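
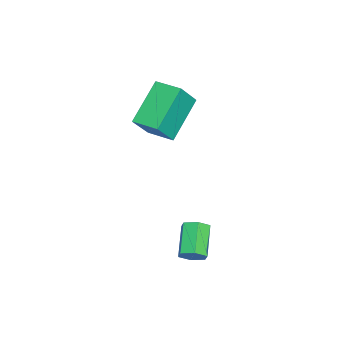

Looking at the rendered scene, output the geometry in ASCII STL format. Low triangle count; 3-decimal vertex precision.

solid 
facet normal -0.507 0.286 -0.813
outer loop
vertex -4.208 -0.267 3.481
vertex -3.768 0.864 3.604
vertex -2.548 -0.778 2.265
endloop
endfacet
facet normal -0.360 -0.927 -0.102
outer loop
vertex -1.792 -1.204 3.476
vertex -4.208 -0.267 3.481
vertex -2.548 -0.778 2.265
endloop
endfacet
facet normal -0.508 0.286 -0.813
outer loop
vertex -2.548 -0.778 2.265
vertex -3.768 0.864 3.604
vertex -2.109 0.353 2.388
endloop
endfacet
facet normal 0.783 -0.241 -0.574
outer loop
vertex -2.109 0.353 2.388
vertex -1.792 -1.204 3.476
vertex -2.548 -0.778 2.265
endloop
endfacet
facet normal -0.783 0.242 0.574
outer loop
vertex -4.208 -0.267 3.481
vertex -3.012 0.438 4.815
vertex -3.768 0.864 3.604
endloop
endfacet
facet normal -0.360 -0.927 -0.101
outer loop
vertex -3.451 -0.693 4.692
vertex -4.208 -0.267 3.481
vertex -1.792 -1.204 3.476
endloop
endfacet
facet normal -0.782 0.241 0.574
outer loop
vertex -3.451 -0.693 4.692
vertex -3.012 0.438 4.815
vertex -4.208 -0.267 3.481
endloop
endfacet
facet normal 0.360 0.927 0.101
outer loop
vertex -3.768 0.864 3.604
vertex -3.012 0.438 4.815
vertex -2.109 0.353 2.388
endloop
endfacet
facet normal 0.782 -0.242 -0.574
outer loop
vertex -1.352 -0.073 3.599
vertex -1.792 -1.204 3.476
vertex -2.109 0.353 2.388
endloop
endfacet
facet normal 0.360 0.928 0.101
outer loop
vertex -2.109 0.353 2.388
vertex -3.012 0.438 4.815
vertex -1.352 -0.073 3.599
endloop
endfacet
facet normal 0.508 -0.286 0.813
outer loop
vertex -1.352 -0.073 3.599
vertex -3.451 -0.693 4.692
vertex -1.792 -1.204 3.476
endloop
endfacet
facet normal 0.508 -0.285 0.813
outer loop
vertex -3.012 0.438 4.815
vertex -3.451 -0.693 4.692
vertex -1.352 -0.073 3.599
endloop
endfacet
facet normal 0.863 0.128 -0.489
outer loop
vertex 2.222 2.268 -0.224
vertex 1.957 2.121 -0.73
vertex 1.971 2.685 -0.558
endloop
endfacet
facet normal 0.274 0.696 0.663
outer loop
vertex 2.222 2.268 -0.224
vertex 1.971 2.685 -0.558
vertex 0.989 2.087 0.476
endloop
endfacet
facet normal 0.274 0.696 0.663
outer loop
vertex 0.989 2.087 0.476
vertex 1.971 2.685 -0.558
vertex 0.738 2.504 0.142
endloop
endfacet
facet normal -0.862 -0.126 0.490
outer loop
vertex 0.989 2.087 0.476
vertex 0.738 2.504 0.142
vertex 0.723 1.939 -0.03
endloop
endfacet
facet normal 0.863 0.128 -0.489
outer loop
vertex 1.971 2.685 -0.558
vertex 1.957 2.121 -0.73
vertex 1.706 2.537 -1.064
endloop
endfacet
facet normal -0.231 0.960 -0.159
outer loop
vertex 1.971 2.685 -0.558
vertex 1.706 2.537 -1.064
vertex 0.738 2.504 0.142
endloop
endfacet
facet normal -0.231 0.960 -0.159
outer loop
vertex 0.738 2.504 0.142
vertex 1.706 2.537 -1.064
vertex 0.472 2.356 -0.364
endloop
endfacet
facet normal -0.862 -0.126 0.490
outer loop
vertex 0.738 2.504 0.142
vertex 0.472 2.356 -0.364
vertex 0.723 1.939 -0.03
endloop
endfacet
facet normal 0.862 0.127 -0.490
outer loop
vertex 1.706 2.537 -1.064
vertex 1.957 2.121 -0.73
vertex 1.691 1.973 -1.236
endloop
endfacet
facet normal -0.505 0.264 -0.822
outer loop
vertex 1.706 2.537 -1.064
vertex 1.691 1.973 -1.236
vertex 0.472 2.356 -0.364
endloop
endfacet
facet normal -0.505 0.263 -0.822
outer loop
vertex 0.472 2.356 -0.364
vertex 1.691 1.973 -1.236
vertex 0.458 1.792 -0.536
endloop
endfacet
facet normal -0.863 -0.128 0.489
outer loop
vertex 0.472 2.356 -0.364
vertex 0.458 1.792 -0.536
vertex 0.723 1.939 -0.03
endloop
endfacet
facet normal 0.862 0.126 -0.490
outer loop
vertex 1.691 1.973 -1.236
vertex 1.957 2.121 -0.73
vertex 1.942 1.556 -0.902
endloop
endfacet
facet normal -0.274 -0.696 -0.663
outer loop
vertex 1.691 1.973 -1.236
vertex 1.942 1.556 -0.902
vertex 0.458 1.792 -0.536
endloop
endfacet
facet normal -0.274 -0.696 -0.663
outer loop
vertex 0.458 1.792 -0.536
vertex 1.942 1.556 -0.902
vertex 0.709 1.375 -0.202
endloop
endfacet
facet normal -0.863 -0.128 0.489
outer loop
vertex 0.458 1.792 -0.536
vertex 0.709 1.375 -0.202
vertex 0.723 1.939 -0.03
endloop
endfacet
facet normal 0.862 0.126 -0.490
outer loop
vertex 1.942 1.556 -0.902
vertex 1.957 2.121 -0.73
vertex 2.208 1.704 -0.396
endloop
endfacet
facet normal 0.231 -0.960 0.159
outer loop
vertex 1.942 1.556 -0.902
vertex 2.208 1.704 -0.396
vertex 0.709 1.375 -0.202
endloop
endfacet
facet normal 0.231 -0.960 0.160
outer loop
vertex 0.709 1.375 -0.202
vertex 2.208 1.704 -0.396
vertex 0.974 1.523 0.304
endloop
endfacet
facet normal -0.863 -0.128 0.489
outer loop
vertex 0.709 1.375 -0.202
vertex 0.974 1.523 0.304
vertex 0.723 1.939 -0.03
endloop
endfacet
facet normal 0.863 0.128 -0.489
outer loop
vertex 2.208 1.704 -0.396
vertex 1.957 2.121 -0.73
vertex 2.222 2.268 -0.224
endloop
endfacet
facet normal 0.505 -0.263 0.822
outer loop
vertex 2.208 1.704 -0.396
vertex 2.222 2.268 -0.224
vertex 0.974 1.523 0.304
endloop
endfacet
facet normal 0.505 -0.264 0.822
outer loop
vertex 0.974 1.523 0.304
vertex 2.222 2.268 -0.224
vertex 0.989 2.087 0.476
endloop
endfacet
facet normal -0.862 -0.127 0.490
outer loop
vertex 0.974 1.523 0.304
vertex 0.989 2.087 0.476
vertex 0.723 1.939 -0.03
endloop
endfacet

endsolid


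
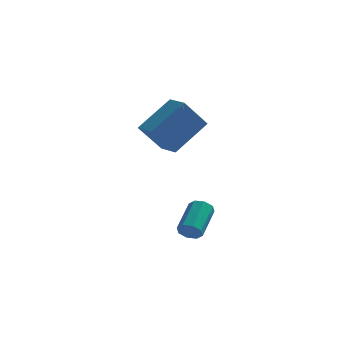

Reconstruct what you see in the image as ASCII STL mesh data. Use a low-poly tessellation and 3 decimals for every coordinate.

solid 
facet normal -0.193 -0.850 -0.491
outer loop
vertex 1.598 -1.905 -3.298
vertex 1.337 -2.107 -2.846
vertex 1.18 -1.812 -3.295
endloop
endfacet
facet normal 0.101 0.482 -0.870
outer loop
vertex 1.598 -1.905 -3.298
vertex 1.18 -1.812 -3.295
vertex 1.924 -0.47 -2.466
endloop
endfacet
facet normal 0.101 0.482 -0.870
outer loop
vertex 1.924 -0.47 -2.466
vertex 1.18 -1.812 -3.295
vertex 1.506 -0.377 -2.463
endloop
endfacet
facet normal 0.192 0.849 0.492
outer loop
vertex 1.924 -0.47 -2.466
vertex 1.506 -0.377 -2.463
vertex 1.663 -0.673 -2.014
endloop
endfacet
facet normal -0.194 -0.850 -0.490
outer loop
vertex 1.18 -1.812 -3.295
vertex 1.337 -2.107 -2.846
vertex 0.854 -1.891 -3.029
endloop
endfacet
facet normal -0.618 0.495 -0.611
outer loop
vertex 1.18 -1.812 -3.295
vertex 0.854 -1.891 -3.029
vertex 1.506 -0.377 -2.463
endloop
endfacet
facet normal -0.619 0.495 -0.610
outer loop
vertex 1.506 -0.377 -2.463
vertex 0.854 -1.891 -3.029
vertex 1.18 -0.457 -2.197
endloop
endfacet
facet normal 0.193 0.849 0.492
outer loop
vertex 1.506 -0.377 -2.463
vertex 1.18 -0.457 -2.197
vertex 1.663 -0.673 -2.014
endloop
endfacet
facet normal -0.192 -0.848 -0.493
outer loop
vertex 0.854 -1.891 -3.029
vertex 1.337 -2.107 -2.846
vertex 0.81 -2.098 -2.656
endloop
endfacet
facet normal -0.976 0.218 0.006
outer loop
vertex 0.854 -1.891 -3.029
vertex 0.81 -2.098 -2.656
vertex 1.18 -0.457 -2.197
endloop
endfacet
facet normal -0.976 0.218 0.006
outer loop
vertex 1.18 -0.457 -2.197
vertex 0.81 -2.098 -2.656
vertex 1.136 -0.663 -1.824
endloop
endfacet
facet normal 0.193 0.849 0.492
outer loop
vertex 1.18 -0.457 -2.197
vertex 1.136 -0.663 -1.824
vertex 1.663 -0.673 -2.014
endloop
endfacet
facet normal -0.192 -0.849 -0.492
outer loop
vertex 0.81 -2.098 -2.656
vertex 1.337 -2.107 -2.846
vertex 1.076 -2.31 -2.394
endloop
endfacet
facet normal -0.761 -0.187 0.621
outer loop
vertex 0.81 -2.098 -2.656
vertex 1.076 -2.31 -2.394
vertex 1.136 -0.663 -1.824
endloop
endfacet
facet normal -0.761 -0.187 0.621
outer loop
vertex 1.136 -0.663 -1.824
vertex 1.076 -2.31 -2.394
vertex 1.402 -0.875 -1.562
endloop
endfacet
facet normal 0.193 0.849 0.491
outer loop
vertex 1.136 -0.663 -1.824
vertex 1.402 -0.875 -1.562
vertex 1.663 -0.673 -2.014
endloop
endfacet
facet normal -0.192 -0.849 -0.492
outer loop
vertex 1.076 -2.31 -2.394
vertex 1.337 -2.107 -2.846
vertex 1.494 -2.403 -2.397
endloop
endfacet
facet normal -0.101 -0.482 0.870
outer loop
vertex 1.076 -2.31 -2.394
vertex 1.494 -2.403 -2.397
vertex 1.402 -0.875 -1.562
endloop
endfacet
facet normal -0.101 -0.482 0.870
outer loop
vertex 1.402 -0.875 -1.562
vertex 1.494 -2.403 -2.397
vertex 1.82 -0.968 -1.565
endloop
endfacet
facet normal 0.193 0.850 0.491
outer loop
vertex 1.402 -0.875 -1.562
vertex 1.82 -0.968 -1.565
vertex 1.663 -0.673 -2.014
endloop
endfacet
facet normal -0.193 -0.849 -0.492
outer loop
vertex 1.494 -2.403 -2.397
vertex 1.337 -2.107 -2.846
vertex 1.82 -2.323 -2.663
endloop
endfacet
facet normal 0.619 -0.494 0.610
outer loop
vertex 1.494 -2.403 -2.397
vertex 1.82 -2.323 -2.663
vertex 1.82 -0.968 -1.565
endloop
endfacet
facet normal 0.618 -0.495 0.611
outer loop
vertex 1.82 -0.968 -1.565
vertex 1.82 -2.323 -2.663
vertex 2.146 -0.889 -1.831
endloop
endfacet
facet normal 0.194 0.850 0.490
outer loop
vertex 1.82 -0.968 -1.565
vertex 2.146 -0.889 -1.831
vertex 1.663 -0.673 -2.014
endloop
endfacet
facet normal -0.193 -0.849 -0.492
outer loop
vertex 1.82 -2.323 -2.663
vertex 1.337 -2.107 -2.846
vertex 1.864 -2.117 -3.036
endloop
endfacet
facet normal 0.976 -0.219 -0.006
outer loop
vertex 1.82 -2.323 -2.663
vertex 1.864 -2.117 -3.036
vertex 2.146 -0.889 -1.831
endloop
endfacet
facet normal 0.976 -0.218 -0.006
outer loop
vertex 2.146 -0.889 -1.831
vertex 1.864 -2.117 -3.036
vertex 2.19 -0.682 -2.204
endloop
endfacet
facet normal 0.192 0.848 0.493
outer loop
vertex 2.146 -0.889 -1.831
vertex 2.19 -0.682 -2.204
vertex 1.663 -0.673 -2.014
endloop
endfacet
facet normal -0.193 -0.849 -0.491
outer loop
vertex 1.864 -2.117 -3.036
vertex 1.337 -2.107 -2.846
vertex 1.598 -1.905 -3.298
endloop
endfacet
facet normal 0.761 0.187 -0.621
outer loop
vertex 1.864 -2.117 -3.036
vertex 1.598 -1.905 -3.298
vertex 2.19 -0.682 -2.204
endloop
endfacet
facet normal 0.761 0.187 -0.621
outer loop
vertex 2.19 -0.682 -2.204
vertex 1.598 -1.905 -3.298
vertex 1.924 -0.47 -2.466
endloop
endfacet
facet normal 0.192 0.849 0.492
outer loop
vertex 2.19 -0.682 -2.204
vertex 1.924 -0.47 -2.466
vertex 1.663 -0.673 -2.014
endloop
endfacet
facet normal -0.627 0.774 -0.084
outer loop
vertex 0.152 0.963 3.506
vertex 1.049 1.547 2.185
vertex -1.045 -0.148 2.202
endloop
endfacet
facet normal -0.528 -0.343 0.777
outer loop
vertex -0.349 -1.007 2.295
vertex 0.152 0.963 3.506
vertex -1.045 -0.148 2.202
endloop
endfacet
facet normal -0.627 0.774 -0.084
outer loop
vertex -1.045 -0.148 2.202
vertex 1.049 1.547 2.185
vertex -0.148 0.436 0.881
endloop
endfacet
facet normal -0.573 -0.532 -0.624
outer loop
vertex -0.148 0.436 0.881
vertex -0.349 -1.007 2.295
vertex -1.045 -0.148 2.202
endloop
endfacet
facet normal 0.573 0.532 0.624
outer loop
vertex 0.152 0.963 3.506
vertex 1.745 0.688 2.278
vertex 1.049 1.547 2.185
endloop
endfacet
facet normal -0.528 -0.343 0.777
outer loop
vertex 0.848 0.104 3.599
vertex 0.152 0.963 3.506
vertex -0.349 -1.007 2.295
endloop
endfacet
facet normal 0.573 0.532 0.624
outer loop
vertex 0.848 0.104 3.599
vertex 1.745 0.688 2.278
vertex 0.152 0.963 3.506
endloop
endfacet
facet normal 0.528 0.343 -0.777
outer loop
vertex 1.049 1.547 2.185
vertex 1.745 0.688 2.278
vertex -0.148 0.436 0.881
endloop
endfacet
facet normal -0.573 -0.532 -0.624
outer loop
vertex 0.548 -0.423 0.974
vertex -0.349 -1.007 2.295
vertex -0.148 0.436 0.881
endloop
endfacet
facet normal 0.528 0.343 -0.777
outer loop
vertex -0.148 0.436 0.881
vertex 1.745 0.688 2.278
vertex 0.548 -0.423 0.974
endloop
endfacet
facet normal 0.627 -0.774 0.084
outer loop
vertex 0.548 -0.423 0.974
vertex 0.848 0.104 3.599
vertex -0.349 -1.007 2.295
endloop
endfacet
facet normal 0.627 -0.774 0.084
outer loop
vertex 1.745 0.688 2.278
vertex 0.848 0.104 3.599
vertex 0.548 -0.423 0.974
endloop
endfacet

endsolid


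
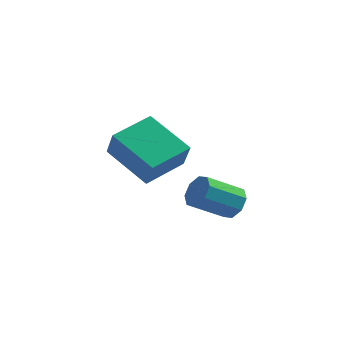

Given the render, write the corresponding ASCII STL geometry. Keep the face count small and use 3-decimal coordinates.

solid 
facet normal 0.689 0.494 -0.530
outer loop
vertex 4.172 0.522 -1.9
vertex 3.847 0.966 -1.909
vertex 4.24 0.778 -1.573
endloop
endfacet
facet normal 0.707 -0.621 0.339
outer loop
vertex 4.172 0.522 -1.9
vertex 4.24 0.778 -1.573
vertex 3.318 -0.09 -1.242
endloop
endfacet
facet normal 0.707 -0.621 0.339
outer loop
vertex 3.318 -0.09 -1.242
vertex 4.24 0.778 -1.573
vertex 3.386 0.166 -0.915
endloop
endfacet
facet normal -0.689 -0.494 0.530
outer loop
vertex 3.318 -0.09 -1.242
vertex 3.386 0.166 -0.915
vertex 2.993 0.354 -1.251
endloop
endfacet
facet normal 0.690 0.492 -0.531
outer loop
vertex 4.24 0.778 -1.573
vertex 3.847 0.966 -1.909
vertex 4.078 1.145 -1.443
endloop
endfacet
facet normal 0.614 -0.008 0.789
outer loop
vertex 4.24 0.778 -1.573
vertex 4.078 1.145 -1.443
vertex 3.386 0.166 -0.915
endloop
endfacet
facet normal 0.614 -0.008 0.789
outer loop
vertex 3.386 0.166 -0.915
vertex 4.078 1.145 -1.443
vertex 3.224 0.532 -0.785
endloop
endfacet
facet normal -0.689 -0.493 0.530
outer loop
vertex 3.386 0.166 -0.915
vertex 3.224 0.532 -0.785
vertex 2.993 0.354 -1.251
endloop
endfacet
facet normal 0.689 0.493 -0.531
outer loop
vertex 4.078 1.145 -1.443
vertex 3.847 0.966 -1.909
vertex 3.781 1.406 -1.586
endloop
endfacet
facet normal 0.161 0.609 0.777
outer loop
vertex 4.078 1.145 -1.443
vertex 3.781 1.406 -1.586
vertex 3.224 0.532 -0.785
endloop
endfacet
facet normal 0.163 0.608 0.777
outer loop
vertex 3.224 0.532 -0.785
vertex 3.781 1.406 -1.586
vertex 2.927 0.794 -0.928
endloop
endfacet
facet normal -0.690 -0.493 0.530
outer loop
vertex 3.224 0.532 -0.785
vertex 2.927 0.794 -0.928
vertex 2.993 0.354 -1.251
endloop
endfacet
facet normal 0.689 0.493 -0.531
outer loop
vertex 3.781 1.406 -1.586
vertex 3.847 0.966 -1.909
vertex 3.522 1.41 -1.918
endloop
endfacet
facet normal -0.384 0.870 0.310
outer loop
vertex 3.781 1.406 -1.586
vertex 3.522 1.41 -1.918
vertex 2.927 0.794 -0.928
endloop
endfacet
facet normal -0.384 0.870 0.310
outer loop
vertex 2.927 0.794 -0.928
vertex 3.522 1.41 -1.918
vertex 2.668 0.798 -1.26
endloop
endfacet
facet normal -0.689 -0.493 0.531
outer loop
vertex 2.927 0.794 -0.928
vertex 2.668 0.798 -1.26
vertex 2.993 0.354 -1.251
endloop
endfacet
facet normal 0.689 0.494 -0.530
outer loop
vertex 3.522 1.41 -1.918
vertex 3.847 0.966 -1.909
vertex 3.454 1.154 -2.245
endloop
endfacet
facet normal -0.707 0.621 -0.339
outer loop
vertex 3.522 1.41 -1.918
vertex 3.454 1.154 -2.245
vertex 2.668 0.798 -1.26
endloop
endfacet
facet normal -0.707 0.621 -0.339
outer loop
vertex 2.668 0.798 -1.26
vertex 3.454 1.154 -2.245
vertex 2.6 0.542 -1.587
endloop
endfacet
facet normal -0.689 -0.494 0.530
outer loop
vertex 2.668 0.798 -1.26
vertex 2.6 0.542 -1.587
vertex 2.993 0.354 -1.251
endloop
endfacet
facet normal 0.689 0.493 -0.530
outer loop
vertex 3.454 1.154 -2.245
vertex 3.847 0.966 -1.909
vertex 3.616 0.788 -2.375
endloop
endfacet
facet normal -0.614 0.008 -0.789
outer loop
vertex 3.454 1.154 -2.245
vertex 3.616 0.788 -2.375
vertex 2.6 0.542 -1.587
endloop
endfacet
facet normal -0.614 0.008 -0.789
outer loop
vertex 2.6 0.542 -1.587
vertex 3.616 0.788 -2.375
vertex 2.762 0.175 -1.717
endloop
endfacet
facet normal -0.690 -0.492 0.531
outer loop
vertex 2.6 0.542 -1.587
vertex 2.762 0.175 -1.717
vertex 2.993 0.354 -1.251
endloop
endfacet
facet normal 0.690 0.493 -0.530
outer loop
vertex 3.616 0.788 -2.375
vertex 3.847 0.966 -1.909
vertex 3.913 0.526 -2.232
endloop
endfacet
facet normal -0.162 -0.608 -0.777
outer loop
vertex 3.616 0.788 -2.375
vertex 3.913 0.526 -2.232
vertex 2.762 0.175 -1.717
endloop
endfacet
facet normal -0.162 -0.609 -0.776
outer loop
vertex 2.762 0.175 -1.717
vertex 3.913 0.526 -2.232
vertex 3.059 -0.086 -1.574
endloop
endfacet
facet normal -0.689 -0.493 0.531
outer loop
vertex 2.762 0.175 -1.717
vertex 3.059 -0.086 -1.574
vertex 2.993 0.354 -1.251
endloop
endfacet
facet normal 0.689 0.493 -0.531
outer loop
vertex 3.913 0.526 -2.232
vertex 3.847 0.966 -1.909
vertex 4.172 0.522 -1.9
endloop
endfacet
facet normal 0.384 -0.870 -0.310
outer loop
vertex 3.913 0.526 -2.232
vertex 4.172 0.522 -1.9
vertex 3.059 -0.086 -1.574
endloop
endfacet
facet normal 0.384 -0.870 -0.310
outer loop
vertex 3.059 -0.086 -1.574
vertex 4.172 0.522 -1.9
vertex 3.318 -0.09 -1.242
endloop
endfacet
facet normal -0.689 -0.493 0.531
outer loop
vertex 3.059 -0.086 -1.574
vertex 3.318 -0.09 -1.242
vertex 2.993 0.354 -1.251
endloop
endfacet
facet normal -0.308 0.420 -0.854
outer loop
vertex -0.369 2.962 -1.477
vertex 0.377 4.162 -1.155
vertex 0.983 2.335 -2.273
endloop
endfacet
facet normal -0.515 -0.828 -0.222
outer loop
vertex 1.303 1.898 -1.385
vertex -0.369 2.962 -1.477
vertex 0.983 2.335 -2.273
endloop
endfacet
facet normal -0.308 0.420 -0.854
outer loop
vertex 0.983 2.335 -2.273
vertex 0.377 4.162 -1.155
vertex 1.729 3.536 -1.951
endloop
endfacet
facet normal 0.800 -0.371 -0.471
outer loop
vertex 1.729 3.536 -1.951
vertex 1.303 1.898 -1.385
vertex 0.983 2.335 -2.273
endloop
endfacet
facet normal -0.800 0.371 0.471
outer loop
vertex -0.369 2.962 -1.477
vertex 0.697 3.725 -0.267
vertex 0.377 4.162 -1.155
endloop
endfacet
facet normal -0.515 -0.828 -0.223
outer loop
vertex -0.049 2.524 -0.589
vertex -0.369 2.962 -1.477
vertex 1.303 1.898 -1.385
endloop
endfacet
facet normal -0.800 0.371 0.471
outer loop
vertex -0.049 2.524 -0.589
vertex 0.697 3.725 -0.267
vertex -0.369 2.962 -1.477
endloop
endfacet
facet normal 0.514 0.828 0.222
outer loop
vertex 0.377 4.162 -1.155
vertex 0.697 3.725 -0.267
vertex 1.729 3.536 -1.951
endloop
endfacet
facet normal 0.800 -0.371 -0.471
outer loop
vertex 2.049 3.098 -1.063
vertex 1.303 1.898 -1.385
vertex 1.729 3.536 -1.951
endloop
endfacet
facet normal 0.515 0.828 0.223
outer loop
vertex 1.729 3.536 -1.951
vertex 0.697 3.725 -0.267
vertex 2.049 3.098 -1.063
endloop
endfacet
facet normal 0.308 -0.420 0.854
outer loop
vertex 2.049 3.098 -1.063
vertex -0.049 2.524 -0.589
vertex 1.303 1.898 -1.385
endloop
endfacet
facet normal 0.308 -0.420 0.854
outer loop
vertex 0.697 3.725 -0.267
vertex -0.049 2.524 -0.589
vertex 2.049 3.098 -1.063
endloop
endfacet

endsolid


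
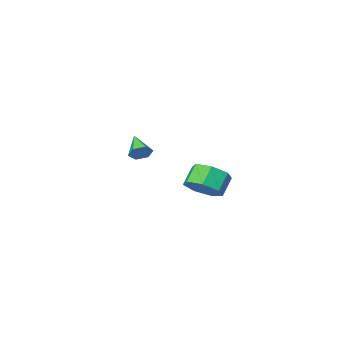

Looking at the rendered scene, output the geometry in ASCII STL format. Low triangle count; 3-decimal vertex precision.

solid 
facet normal 0.203 0.824 -0.529
outer loop
vertex 3.883 -3.293 1.88
vertex 3.276 -3.05 2.025
vertex 3.794 -2.919 2.428
endloop
endfacet
facet normal 0.835 -0.382 0.396
outer loop
vertex 3.883 -3.293 1.88
vertex 3.794 -2.919 2.428
vertex 2.964 -4.31 2.835
endloop
endfacet
facet normal 0.204 0.823 -0.530
outer loop
vertex 3.794 -2.919 2.428
vertex 3.276 -3.05 2.025
vertex 3.187 -2.675 2.573
endloop
endfacet
facet normal 0.274 0.116 0.955
outer loop
vertex 3.794 -2.919 2.428
vertex 3.187 -2.675 2.573
vertex 2.964 -4.31 2.835
endloop
endfacet
facet normal 0.203 0.823 -0.530
outer loop
vertex 3.187 -2.675 2.573
vertex 3.276 -3.05 2.025
vertex 2.668 -2.807 2.169
endloop
endfacet
facet normal -0.633 0.206 0.746
outer loop
vertex 3.187 -2.675 2.573
vertex 2.668 -2.807 2.169
vertex 2.964 -4.31 2.835
endloop
endfacet
facet normal 0.203 0.823 -0.530
outer loop
vertex 2.668 -2.807 2.169
vertex 3.276 -3.05 2.025
vertex 2.757 -3.182 1.621
endloop
endfacet
facet normal -0.979 -0.202 -0.021
outer loop
vertex 2.668 -2.807 2.169
vertex 2.757 -3.182 1.621
vertex 2.964 -4.31 2.835
endloop
endfacet
facet normal 0.203 0.823 -0.530
outer loop
vertex 2.757 -3.182 1.621
vertex 3.276 -3.05 2.025
vertex 3.364 -3.425 1.476
endloop
endfacet
facet normal -0.418 -0.700 -0.579
outer loop
vertex 2.757 -3.182 1.621
vertex 3.364 -3.425 1.476
vertex 2.964 -4.31 2.835
endloop
endfacet
facet normal 0.203 0.823 -0.530
outer loop
vertex 3.364 -3.425 1.476
vertex 3.276 -3.05 2.025
vertex 3.883 -3.293 1.88
endloop
endfacet
facet normal 0.489 -0.790 -0.370
outer loop
vertex 3.364 -3.425 1.476
vertex 3.883 -3.293 1.88
vertex 2.964 -4.31 2.835
endloop
endfacet
facet normal 0.589 0.300 -0.750
outer loop
vertex 3.846 2.248 1.596
vertex 3.228 3.098 1.451
vertex 4.077 2.997 2.077
endloop
endfacet
facet normal 0.768 -0.497 0.404
outer loop
vertex 3.846 2.248 1.596
vertex 4.077 2.997 2.077
vertex 3.11 1.873 2.534
endloop
endfacet
facet normal 0.768 -0.497 0.403
outer loop
vertex 3.11 1.873 2.534
vertex 4.077 2.997 2.077
vertex 3.342 2.622 3.015
endloop
endfacet
facet normal -0.588 -0.300 0.751
outer loop
vertex 3.11 1.873 2.534
vertex 3.342 2.622 3.015
vertex 2.492 2.722 2.389
endloop
endfacet
facet normal 0.589 0.300 -0.750
outer loop
vertex 4.077 2.997 2.077
vertex 3.228 3.098 1.451
vertex 3.67 3.822 2.087
endloop
endfacet
facet normal 0.677 0.326 0.660
outer loop
vertex 4.077 2.997 2.077
vertex 3.67 3.822 2.087
vertex 3.342 2.622 3.015
endloop
endfacet
facet normal 0.676 0.327 0.661
outer loop
vertex 3.342 2.622 3.015
vertex 3.67 3.822 2.087
vertex 2.934 3.446 3.025
endloop
endfacet
facet normal -0.588 -0.300 0.751
outer loop
vertex 3.342 2.622 3.015
vertex 2.934 3.446 3.025
vertex 2.492 2.722 2.389
endloop
endfacet
facet normal 0.588 0.300 -0.751
outer loop
vertex 3.67 3.822 2.087
vertex 3.228 3.098 1.451
vertex 2.929 4.101 1.618
endloop
endfacet
facet normal 0.074 0.904 0.421
outer loop
vertex 3.67 3.822 2.087
vertex 2.929 4.101 1.618
vertex 2.934 3.446 3.025
endloop
endfacet
facet normal 0.075 0.904 0.421
outer loop
vertex 2.934 3.446 3.025
vertex 2.929 4.101 1.618
vertex 2.193 3.726 2.556
endloop
endfacet
facet normal -0.589 -0.300 0.751
outer loop
vertex 2.934 3.446 3.025
vertex 2.193 3.726 2.556
vertex 2.492 2.722 2.389
endloop
endfacet
facet normal 0.589 0.300 -0.750
outer loop
vertex 2.929 4.101 1.618
vertex 3.228 3.098 1.451
vertex 2.414 3.625 1.023
endloop
endfacet
facet normal -0.583 0.801 -0.137
outer loop
vertex 2.929 4.101 1.618
vertex 2.414 3.625 1.023
vertex 2.193 3.726 2.556
endloop
endfacet
facet normal -0.583 0.801 -0.137
outer loop
vertex 2.193 3.726 2.556
vertex 2.414 3.625 1.023
vertex 1.678 3.249 1.961
endloop
endfacet
facet normal -0.589 -0.300 0.750
outer loop
vertex 2.193 3.726 2.556
vertex 1.678 3.249 1.961
vertex 2.492 2.722 2.389
endloop
endfacet
facet normal 0.589 0.299 -0.751
outer loop
vertex 2.414 3.625 1.023
vertex 3.228 3.098 1.451
vertex 2.511 2.752 0.751
endloop
endfacet
facet normal -0.801 0.095 -0.591
outer loop
vertex 2.414 3.625 1.023
vertex 2.511 2.752 0.751
vertex 1.678 3.249 1.961
endloop
endfacet
facet normal -0.802 0.094 -0.590
outer loop
vertex 1.678 3.249 1.961
vertex 2.511 2.752 0.751
vertex 1.776 2.376 1.689
endloop
endfacet
facet normal -0.589 -0.300 0.751
outer loop
vertex 1.678 3.249 1.961
vertex 1.776 2.376 1.689
vertex 2.492 2.722 2.389
endloop
endfacet
facet normal 0.588 0.301 -0.751
outer loop
vertex 2.511 2.752 0.751
vertex 3.228 3.098 1.451
vertex 3.149 2.139 1.005
endloop
endfacet
facet normal -0.417 -0.683 -0.600
outer loop
vertex 2.511 2.752 0.751
vertex 3.149 2.139 1.005
vertex 1.776 2.376 1.689
endloop
endfacet
facet normal -0.417 -0.683 -0.599
outer loop
vertex 1.776 2.376 1.689
vertex 3.149 2.139 1.005
vertex 2.413 1.764 1.944
endloop
endfacet
facet normal -0.589 -0.300 0.751
outer loop
vertex 1.776 2.376 1.689
vertex 2.413 1.764 1.944
vertex 2.492 2.722 2.389
endloop
endfacet
facet normal 0.589 0.300 -0.750
outer loop
vertex 3.149 2.139 1.005
vertex 3.228 3.098 1.451
vertex 3.846 2.248 1.596
endloop
endfacet
facet normal 0.281 -0.947 -0.157
outer loop
vertex 3.149 2.139 1.005
vertex 3.846 2.248 1.596
vertex 2.413 1.764 1.944
endloop
endfacet
facet normal 0.281 -0.947 -0.158
outer loop
vertex 2.413 1.764 1.944
vertex 3.846 2.248 1.596
vertex 3.11 1.873 2.534
endloop
endfacet
facet normal -0.589 -0.300 0.751
outer loop
vertex 2.413 1.764 1.944
vertex 3.11 1.873 2.534
vertex 2.492 2.722 2.389
endloop
endfacet

endsolid


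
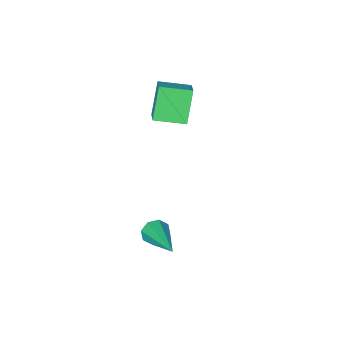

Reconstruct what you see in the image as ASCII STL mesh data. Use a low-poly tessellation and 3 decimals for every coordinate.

solid 
facet normal -0.272 -0.873 -0.406
outer loop
vertex 0.587 0.303 -2.908
vertex 0.424 0.579 -3.392
vertex 0.917 0.338 -3.204
endloop
endfacet
facet normal 0.660 -0.259 0.705
outer loop
vertex 0.587 0.303 -2.908
vertex 0.917 0.338 -3.204
vertex 1.016 2.481 -2.508
endloop
endfacet
facet normal -0.273 -0.873 -0.404
outer loop
vertex 0.917 0.338 -3.204
vertex 0.424 0.579 -3.392
vertex 0.957 0.513 -3.609
endloop
endfacet
facet normal 0.995 -0.068 0.069
outer loop
vertex 0.917 0.338 -3.204
vertex 0.957 0.513 -3.609
vertex 1.016 2.481 -2.508
endloop
endfacet
facet normal -0.273 -0.873 -0.405
outer loop
vertex 0.957 0.513 -3.609
vertex 0.424 0.579 -3.392
vertex 0.686 0.727 -3.888
endloop
endfacet
facet normal 0.787 0.283 -0.548
outer loop
vertex 0.957 0.513 -3.609
vertex 0.686 0.727 -3.888
vertex 1.016 2.481 -2.508
endloop
endfacet
facet normal -0.272 -0.873 -0.404
outer loop
vertex 0.686 0.727 -3.888
vertex 0.424 0.579 -3.392
vertex 0.261 0.854 -3.876
endloop
endfacet
facet normal 0.155 0.593 -0.790
outer loop
vertex 0.686 0.727 -3.888
vertex 0.261 0.854 -3.876
vertex 1.016 2.481 -2.508
endloop
endfacet
facet normal -0.273 -0.873 -0.404
outer loop
vertex 0.261 0.854 -3.876
vertex 0.424 0.579 -3.392
vertex -0.069 0.82 -3.58
endloop
endfacet
facet normal -0.529 0.676 -0.512
outer loop
vertex 0.261 0.854 -3.876
vertex -0.069 0.82 -3.58
vertex 1.016 2.481 -2.508
endloop
endfacet
facet normal -0.271 -0.872 -0.407
outer loop
vertex -0.069 0.82 -3.58
vertex 0.424 0.579 -3.392
vertex -0.11 0.644 -3.175
endloop
endfacet
facet normal -0.865 0.486 0.123
outer loop
vertex -0.069 0.82 -3.58
vertex -0.11 0.644 -3.175
vertex 1.016 2.481 -2.508
endloop
endfacet
facet normal -0.271 -0.873 -0.405
outer loop
vertex -0.11 0.644 -3.175
vertex 0.424 0.579 -3.392
vertex 0.162 0.43 -2.896
endloop
endfacet
facet normal -0.657 0.133 0.742
outer loop
vertex -0.11 0.644 -3.175
vertex 0.162 0.43 -2.896
vertex 1.016 2.481 -2.508
endloop
endfacet
facet normal -0.272 -0.872 -0.406
outer loop
vertex 0.162 0.43 -2.896
vertex 0.424 0.579 -3.392
vertex 0.587 0.303 -2.908
endloop
endfacet
facet normal -0.025 -0.176 0.984
outer loop
vertex 0.162 0.43 -2.896
vertex 0.587 0.303 -2.908
vertex 1.016 2.481 -2.508
endloop
endfacet
facet normal -0.413 -0.312 0.856
outer loop
vertex -1.614 -2.011 2.378
vertex -2.633 -1.231 2.17
vertex -2.069 -2.733 1.895
endloop
endfacet
facet normal 0.783 -0.601 0.160
outer loop
vertex -1.427 -2.249 0.57
vertex -1.614 -2.011 2.378
vertex -2.069 -2.733 1.895
endloop
endfacet
facet normal -0.414 -0.312 0.855
outer loop
vertex -2.069 -2.733 1.895
vertex -2.633 -1.231 2.17
vertex -3.087 -1.952 1.687
endloop
endfacet
facet normal -0.464 -0.736 -0.493
outer loop
vertex -3.087 -1.952 1.687
vertex -1.427 -2.249 0.57
vertex -2.069 -2.733 1.895
endloop
endfacet
facet normal 0.463 0.736 0.493
outer loop
vertex -1.614 -2.011 2.378
vertex -1.991 -0.747 0.845
vertex -2.633 -1.231 2.17
endloop
endfacet
facet normal 0.783 -0.601 0.160
outer loop
vertex -0.973 -1.528 1.053
vertex -1.614 -2.011 2.378
vertex -1.427 -2.249 0.57
endloop
endfacet
facet normal 0.464 0.736 0.493
outer loop
vertex -0.973 -1.528 1.053
vertex -1.991 -0.747 0.845
vertex -1.614 -2.011 2.378
endloop
endfacet
facet normal -0.783 0.601 -0.160
outer loop
vertex -2.633 -1.231 2.17
vertex -1.991 -0.747 0.845
vertex -3.087 -1.952 1.687
endloop
endfacet
facet normal -0.463 -0.737 -0.493
outer loop
vertex -2.446 -1.469 0.362
vertex -1.427 -2.249 0.57
vertex -3.087 -1.952 1.687
endloop
endfacet
facet normal -0.783 0.601 -0.160
outer loop
vertex -3.087 -1.952 1.687
vertex -1.991 -0.747 0.845
vertex -2.446 -1.469 0.362
endloop
endfacet
facet normal 0.414 0.312 -0.855
outer loop
vertex -2.446 -1.469 0.362
vertex -0.973 -1.528 1.053
vertex -1.427 -2.249 0.57
endloop
endfacet
facet normal 0.414 0.312 -0.855
outer loop
vertex -1.991 -0.747 0.845
vertex -0.973 -1.528 1.053
vertex -2.446 -1.469 0.362
endloop
endfacet

endsolid


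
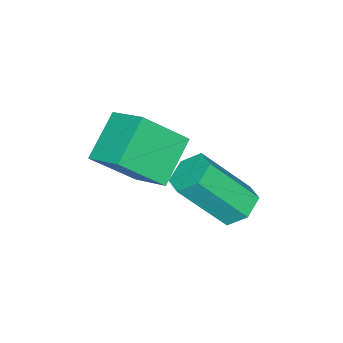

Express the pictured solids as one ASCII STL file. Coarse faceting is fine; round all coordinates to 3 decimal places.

solid 
facet normal -0.383 0.525 -0.760
outer loop
vertex -1.88 1.946 -3.837
vertex -2.365 1.38 -3.984
vertex -2.562 1.934 -3.502
endloop
endfacet
facet normal 0.220 0.851 0.478
outer loop
vertex -1.88 1.946 -3.837
vertex -2.562 1.934 -3.502
vertex -1.05 0.806 -2.188
endloop
endfacet
facet normal 0.218 0.850 0.479
outer loop
vertex -1.05 0.806 -2.188
vertex -2.562 1.934 -3.502
vertex -1.732 0.793 -1.854
endloop
endfacet
facet normal 0.382 -0.526 0.760
outer loop
vertex -1.05 0.806 -2.188
vertex -1.732 0.793 -1.854
vertex -1.535 0.24 -2.336
endloop
endfacet
facet normal -0.383 0.525 -0.760
outer loop
vertex -2.562 1.934 -3.502
vertex -2.365 1.38 -3.984
vertex -3.047 1.368 -3.649
endloop
endfacet
facet normal -0.668 0.411 0.621
outer loop
vertex -2.562 1.934 -3.502
vertex -3.047 1.368 -3.649
vertex -1.732 0.793 -1.854
endloop
endfacet
facet normal -0.668 0.411 0.621
outer loop
vertex -1.732 0.793 -1.854
vertex -3.047 1.368 -3.649
vertex -2.217 0.227 -2.001
endloop
endfacet
facet normal 0.383 -0.526 0.760
outer loop
vertex -1.732 0.793 -1.854
vertex -2.217 0.227 -2.001
vertex -1.535 0.24 -2.336
endloop
endfacet
facet normal -0.382 0.526 -0.760
outer loop
vertex -3.047 1.368 -3.649
vertex -2.365 1.38 -3.984
vertex -2.85 0.814 -4.132
endloop
endfacet
facet normal -0.887 -0.440 0.142
outer loop
vertex -3.047 1.368 -3.649
vertex -2.85 0.814 -4.132
vertex -2.217 0.227 -2.001
endloop
endfacet
facet normal -0.887 -0.440 0.142
outer loop
vertex -2.217 0.227 -2.001
vertex -2.85 0.814 -4.132
vertex -2.02 -0.326 -2.483
endloop
endfacet
facet normal 0.383 -0.526 0.760
outer loop
vertex -2.217 0.227 -2.001
vertex -2.02 -0.326 -2.483
vertex -1.535 0.24 -2.336
endloop
endfacet
facet normal -0.382 0.526 -0.760
outer loop
vertex -2.85 0.814 -4.132
vertex -2.365 1.38 -3.984
vertex -2.168 0.827 -4.466
endloop
endfacet
facet normal -0.218 -0.851 -0.478
outer loop
vertex -2.85 0.814 -4.132
vertex -2.168 0.827 -4.466
vertex -2.02 -0.326 -2.483
endloop
endfacet
facet normal -0.220 -0.850 -0.478
outer loop
vertex -2.02 -0.326 -2.483
vertex -2.168 0.827 -4.466
vertex -1.338 -0.314 -2.818
endloop
endfacet
facet normal 0.383 -0.525 0.760
outer loop
vertex -2.02 -0.326 -2.483
vertex -1.338 -0.314 -2.818
vertex -1.535 0.24 -2.336
endloop
endfacet
facet normal -0.383 0.526 -0.760
outer loop
vertex -2.168 0.827 -4.466
vertex -2.365 1.38 -3.984
vertex -1.683 1.393 -4.319
endloop
endfacet
facet normal 0.668 -0.411 -0.621
outer loop
vertex -2.168 0.827 -4.466
vertex -1.683 1.393 -4.319
vertex -1.338 -0.314 -2.818
endloop
endfacet
facet normal 0.668 -0.411 -0.621
outer loop
vertex -1.338 -0.314 -2.818
vertex -1.683 1.393 -4.319
vertex -0.853 0.252 -2.671
endloop
endfacet
facet normal 0.383 -0.525 0.760
outer loop
vertex -1.338 -0.314 -2.818
vertex -0.853 0.252 -2.671
vertex -1.535 0.24 -2.336
endloop
endfacet
facet normal -0.383 0.526 -0.760
outer loop
vertex -1.683 1.393 -4.319
vertex -2.365 1.38 -3.984
vertex -1.88 1.946 -3.837
endloop
endfacet
facet normal 0.887 0.440 -0.142
outer loop
vertex -1.683 1.393 -4.319
vertex -1.88 1.946 -3.837
vertex -0.853 0.252 -2.671
endloop
endfacet
facet normal 0.887 0.440 -0.142
outer loop
vertex -0.853 0.252 -2.671
vertex -1.88 1.946 -3.837
vertex -1.05 0.806 -2.188
endloop
endfacet
facet normal 0.382 -0.526 0.760
outer loop
vertex -0.853 0.252 -2.671
vertex -1.05 0.806 -2.188
vertex -1.535 0.24 -2.336
endloop
endfacet
facet normal -0.525 0.508 -0.683
outer loop
vertex -2.932 -0.581 -2.261
vertex -1.525 -0.525 -3.301
vertex -3.347 -1.855 -2.89
endloop
endfacet
facet normal -0.804 -0.032 0.594
outer loop
vertex -2.355 -2.815 -1.599
vertex -2.932 -0.581 -2.261
vertex -3.347 -1.855 -2.89
endloop
endfacet
facet normal -0.525 0.508 -0.683
outer loop
vertex -3.347 -1.855 -2.89
vertex -1.525 -0.525 -3.301
vertex -1.94 -1.799 -3.93
endloop
endfacet
facet normal -0.280 -0.861 -0.425
outer loop
vertex -1.94 -1.799 -3.93
vertex -2.355 -2.815 -1.599
vertex -3.347 -1.855 -2.89
endloop
endfacet
facet normal 0.280 0.861 0.425
outer loop
vertex -2.932 -0.581 -2.261
vertex -0.533 -1.485 -2.01
vertex -1.525 -0.525 -3.301
endloop
endfacet
facet normal -0.804 -0.032 0.594
outer loop
vertex -1.94 -1.541 -0.97
vertex -2.932 -0.581 -2.261
vertex -2.355 -2.815 -1.599
endloop
endfacet
facet normal 0.280 0.861 0.425
outer loop
vertex -1.94 -1.541 -0.97
vertex -0.533 -1.485 -2.01
vertex -2.932 -0.581 -2.261
endloop
endfacet
facet normal 0.804 0.032 -0.594
outer loop
vertex -1.525 -0.525 -3.301
vertex -0.533 -1.485 -2.01
vertex -1.94 -1.799 -3.93
endloop
endfacet
facet normal -0.280 -0.861 -0.425
outer loop
vertex -0.948 -2.759 -2.639
vertex -2.355 -2.815 -1.599
vertex -1.94 -1.799 -3.93
endloop
endfacet
facet normal 0.804 0.032 -0.594
outer loop
vertex -1.94 -1.799 -3.93
vertex -0.533 -1.485 -2.01
vertex -0.948 -2.759 -2.639
endloop
endfacet
facet normal 0.525 -0.508 0.683
outer loop
vertex -0.948 -2.759 -2.639
vertex -1.94 -1.541 -0.97
vertex -2.355 -2.815 -1.599
endloop
endfacet
facet normal 0.525 -0.508 0.683
outer loop
vertex -0.533 -1.485 -2.01
vertex -1.94 -1.541 -0.97
vertex -0.948 -2.759 -2.639
endloop
endfacet

endsolid


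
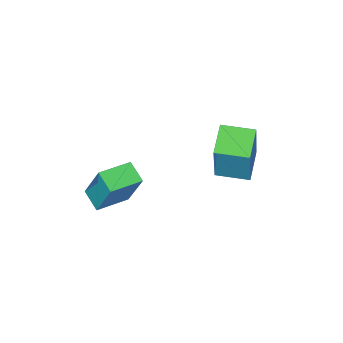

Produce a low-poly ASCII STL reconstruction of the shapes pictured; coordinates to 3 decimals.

solid 
facet normal -0.859 -0.427 0.284
outer loop
vertex 0.451 1.136 1.318
vertex -0.104 2.234 1.29
vertex -0.041 0.837 -0.618
endloop
endfacet
facet normal 0.451 -0.892 0.023
outer loop
vertex 1.024 1.366 -0.97
vertex 0.451 1.136 1.318
vertex -0.041 0.837 -0.618
endloop
endfacet
facet normal -0.859 -0.427 0.284
outer loop
vertex -0.041 0.837 -0.618
vertex -0.104 2.234 1.29
vertex -0.596 1.935 -0.646
endloop
endfacet
facet normal -0.244 -0.148 -0.959
outer loop
vertex -0.596 1.935 -0.646
vertex 1.024 1.366 -0.97
vertex -0.041 0.837 -0.618
endloop
endfacet
facet normal 0.244 0.148 0.959
outer loop
vertex 0.451 1.136 1.318
vertex 0.961 2.763 0.938
vertex -0.104 2.234 1.29
endloop
endfacet
facet normal 0.451 -0.892 0.023
outer loop
vertex 1.516 1.665 0.966
vertex 0.451 1.136 1.318
vertex 1.024 1.366 -0.97
endloop
endfacet
facet normal 0.244 0.148 0.959
outer loop
vertex 1.516 1.665 0.966
vertex 0.961 2.763 0.938
vertex 0.451 1.136 1.318
endloop
endfacet
facet normal -0.451 0.892 -0.023
outer loop
vertex -0.104 2.234 1.29
vertex 0.961 2.763 0.938
vertex -0.596 1.935 -0.646
endloop
endfacet
facet normal -0.244 -0.148 -0.959
outer loop
vertex 0.469 2.464 -0.998
vertex 1.024 1.366 -0.97
vertex -0.596 1.935 -0.646
endloop
endfacet
facet normal -0.451 0.892 -0.023
outer loop
vertex -0.596 1.935 -0.646
vertex 0.961 2.763 0.938
vertex 0.469 2.464 -0.998
endloop
endfacet
facet normal 0.859 0.427 -0.284
outer loop
vertex 0.469 2.464 -0.998
vertex 1.516 1.665 0.966
vertex 1.024 1.366 -0.97
endloop
endfacet
facet normal 0.859 0.427 -0.284
outer loop
vertex 0.961 2.763 0.938
vertex 1.516 1.665 0.966
vertex 0.469 2.464 -0.998
endloop
endfacet
facet normal -0.942 0.309 -0.130
outer loop
vertex 1.52 -1.942 -2.034
vertex 1.825 -1.151 -2.365
vertex 1.522 -2.618 -3.649
endloop
endfacet
facet normal -0.336 -0.869 0.363
outer loop
vertex 2.775 -3.029 -3.475
vertex 1.52 -1.942 -2.034
vertex 1.522 -2.618 -3.649
endloop
endfacet
facet normal -0.942 0.309 -0.131
outer loop
vertex 1.522 -2.618 -3.649
vertex 1.825 -1.151 -2.365
vertex 1.827 -1.827 -3.979
endloop
endfacet
facet normal 0.002 -0.386 -0.923
outer loop
vertex 1.827 -1.827 -3.979
vertex 2.775 -3.029 -3.475
vertex 1.522 -2.618 -3.649
endloop
endfacet
facet normal -0.001 0.386 0.922
outer loop
vertex 1.52 -1.942 -2.034
vertex 3.078 -1.562 -2.191
vertex 1.825 -1.151 -2.365
endloop
endfacet
facet normal -0.335 -0.869 0.364
outer loop
vertex 2.773 -2.353 -1.861
vertex 1.52 -1.942 -2.034
vertex 2.775 -3.029 -3.475
endloop
endfacet
facet normal -0.001 0.385 0.923
outer loop
vertex 2.773 -2.353 -1.861
vertex 3.078 -1.562 -2.191
vertex 1.52 -1.942 -2.034
endloop
endfacet
facet normal 0.336 0.869 -0.364
outer loop
vertex 1.825 -1.151 -2.365
vertex 3.078 -1.562 -2.191
vertex 1.827 -1.827 -3.979
endloop
endfacet
facet normal 0.001 -0.386 -0.922
outer loop
vertex 3.08 -2.238 -3.806
vertex 2.775 -3.029 -3.475
vertex 1.827 -1.827 -3.979
endloop
endfacet
facet normal 0.335 0.869 -0.363
outer loop
vertex 1.827 -1.827 -3.979
vertex 3.078 -1.562 -2.191
vertex 3.08 -2.238 -3.806
endloop
endfacet
facet normal 0.942 -0.309 0.130
outer loop
vertex 3.08 -2.238 -3.806
vertex 2.773 -2.353 -1.861
vertex 2.775 -3.029 -3.475
endloop
endfacet
facet normal 0.942 -0.309 0.130
outer loop
vertex 3.078 -1.562 -2.191
vertex 2.773 -2.353 -1.861
vertex 3.08 -2.238 -3.806
endloop
endfacet

endsolid


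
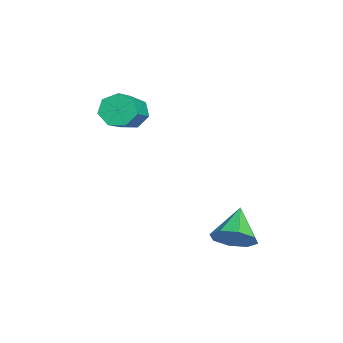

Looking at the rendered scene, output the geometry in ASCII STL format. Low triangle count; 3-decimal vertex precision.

solid 
facet normal 0.799 -0.204 -0.566
outer loop
vertex 3.468 0.998 -3.378
vertex 2.907 0.855 -4.118
vertex 3.353 1.599 -3.757
endloop
endfacet
facet normal 0.134 0.547 0.827
outer loop
vertex 3.468 0.998 -3.378
vertex 3.353 1.599 -3.757
vertex 1.613 1.185 -3.202
endloop
endfacet
facet normal 0.799 -0.204 -0.566
outer loop
vertex 3.353 1.599 -3.757
vertex 2.907 0.855 -4.118
vertex 2.977 1.764 -4.347
endloop
endfacet
facet normal -0.116 0.935 0.335
outer loop
vertex 3.353 1.599 -3.757
vertex 2.977 1.764 -4.347
vertex 1.613 1.185 -3.202
endloop
endfacet
facet normal 0.799 -0.204 -0.565
outer loop
vertex 2.977 1.764 -4.347
vertex 2.907 0.855 -4.118
vertex 2.56 1.397 -4.804
endloop
endfacet
facet normal -0.518 0.833 -0.196
outer loop
vertex 2.977 1.764 -4.347
vertex 2.56 1.397 -4.804
vertex 1.613 1.185 -3.202
endloop
endfacet
facet normal 0.799 -0.204 -0.566
outer loop
vertex 2.56 1.397 -4.804
vertex 2.907 0.855 -4.118
vertex 2.346 0.712 -4.859
endloop
endfacet
facet normal -0.838 0.299 -0.456
outer loop
vertex 2.56 1.397 -4.804
vertex 2.346 0.712 -4.859
vertex 1.613 1.185 -3.202
endloop
endfacet
facet normal 0.799 -0.204 -0.566
outer loop
vertex 2.346 0.712 -4.859
vertex 2.907 0.855 -4.118
vertex 2.461 0.111 -4.48
endloop
endfacet
facet normal -0.888 -0.354 -0.292
outer loop
vertex 2.346 0.712 -4.859
vertex 2.461 0.111 -4.48
vertex 1.613 1.185 -3.202
endloop
endfacet
facet normal 0.799 -0.203 -0.566
outer loop
vertex 2.461 0.111 -4.48
vertex 2.907 0.855 -4.118
vertex 2.837 -0.054 -3.89
endloop
endfacet
facet normal -0.639 -0.743 0.200
outer loop
vertex 2.461 0.111 -4.48
vertex 2.837 -0.054 -3.89
vertex 1.613 1.185 -3.202
endloop
endfacet
facet normal 0.799 -0.204 -0.566
outer loop
vertex 2.837 -0.054 -3.89
vertex 2.907 0.855 -4.118
vertex 3.255 0.314 -3.433
endloop
endfacet
facet normal -0.236 -0.640 0.731
outer loop
vertex 2.837 -0.054 -3.89
vertex 3.255 0.314 -3.433
vertex 1.613 1.185 -3.202
endloop
endfacet
facet normal 0.799 -0.203 -0.566
outer loop
vertex 3.255 0.314 -3.433
vertex 2.907 0.855 -4.118
vertex 3.468 0.998 -3.378
endloop
endfacet
facet normal 0.083 -0.106 0.991
outer loop
vertex 3.255 0.314 -3.433
vertex 3.468 0.998 -3.378
vertex 1.613 1.185 -3.202
endloop
endfacet
facet normal -0.813 0.262 -0.521
outer loop
vertex -2.005 -3.346 -0.708
vertex -2.307 -2.966 -0.046
vertex -1.829 -2.66 -0.638
endloop
endfacet
facet normal 0.528 -0.049 -0.848
outer loop
vertex -2.005 -3.346 -0.708
vertex -1.829 -2.66 -0.638
vertex -0.551 -3.814 0.225
endloop
endfacet
facet normal 0.528 -0.049 -0.848
outer loop
vertex -0.551 -3.814 0.225
vertex -1.829 -2.66 -0.638
vertex -0.375 -3.128 0.295
endloop
endfacet
facet normal 0.812 -0.262 0.521
outer loop
vertex -0.551 -3.814 0.225
vertex -0.375 -3.128 0.295
vertex -0.853 -3.434 0.886
endloop
endfacet
facet normal -0.813 0.261 -0.521
outer loop
vertex -1.829 -2.66 -0.638
vertex -2.307 -2.966 -0.046
vertex -2.013 -2.204 -0.123
endloop
endfacet
facet normal 0.523 0.722 -0.453
outer loop
vertex -1.829 -2.66 -0.638
vertex -2.013 -2.204 -0.123
vertex -0.375 -3.128 0.295
endloop
endfacet
facet normal 0.523 0.722 -0.453
outer loop
vertex -0.375 -3.128 0.295
vertex -2.013 -2.204 -0.123
vertex -0.559 -2.672 0.81
endloop
endfacet
facet normal 0.812 -0.261 0.522
outer loop
vertex -0.375 -3.128 0.295
vertex -0.559 -2.672 0.81
vertex -0.853 -3.434 0.886
endloop
endfacet
facet normal -0.813 0.261 -0.520
outer loop
vertex -2.013 -2.204 -0.123
vertex -2.307 -2.966 -0.046
vertex -2.418 -2.323 0.45
endloop
endfacet
facet normal 0.123 0.951 0.285
outer loop
vertex -2.013 -2.204 -0.123
vertex -2.418 -2.323 0.45
vertex -0.559 -2.672 0.81
endloop
endfacet
facet normal 0.123 0.951 0.285
outer loop
vertex -0.559 -2.672 0.81
vertex -2.418 -2.323 0.45
vertex -0.964 -2.791 1.382
endloop
endfacet
facet normal 0.813 -0.262 0.521
outer loop
vertex -0.559 -2.672 0.81
vertex -0.964 -2.791 1.382
vertex -0.853 -3.434 0.886
endloop
endfacet
facet normal -0.812 0.262 -0.521
outer loop
vertex -2.418 -2.323 0.45
vertex -2.307 -2.966 -0.046
vertex -2.74 -2.925 0.649
endloop
endfacet
facet normal -0.368 0.463 0.806
outer loop
vertex -2.418 -2.323 0.45
vertex -2.74 -2.925 0.649
vertex -0.964 -2.791 1.382
endloop
endfacet
facet normal -0.368 0.464 0.806
outer loop
vertex -0.964 -2.791 1.382
vertex -2.74 -2.925 0.649
vertex -1.286 -3.393 1.582
endloop
endfacet
facet normal 0.813 -0.262 0.521
outer loop
vertex -0.964 -2.791 1.382
vertex -1.286 -3.393 1.582
vertex -0.853 -3.434 0.886
endloop
endfacet
facet normal -0.812 0.261 -0.521
outer loop
vertex -2.74 -2.925 0.649
vertex -2.307 -2.966 -0.046
vertex -2.736 -3.559 0.325
endloop
endfacet
facet normal -0.583 -0.373 0.722
outer loop
vertex -2.74 -2.925 0.649
vertex -2.736 -3.559 0.325
vertex -1.286 -3.393 1.582
endloop
endfacet
facet normal -0.583 -0.374 0.721
outer loop
vertex -1.286 -3.393 1.582
vertex -2.736 -3.559 0.325
vertex -1.281 -4.027 1.257
endloop
endfacet
facet normal 0.813 -0.261 0.521
outer loop
vertex -1.286 -3.393 1.582
vertex -1.281 -4.027 1.257
vertex -0.853 -3.434 0.886
endloop
endfacet
facet normal -0.812 0.262 -0.521
outer loop
vertex -2.736 -3.559 0.325
vertex -2.307 -2.966 -0.046
vertex -2.409 -3.746 -0.279
endloop
endfacet
facet normal -0.359 -0.929 0.093
outer loop
vertex -2.736 -3.559 0.325
vertex -2.409 -3.746 -0.279
vertex -1.281 -4.027 1.257
endloop
endfacet
facet normal -0.359 -0.929 0.093
outer loop
vertex -1.281 -4.027 1.257
vertex -2.409 -3.746 -0.279
vertex -0.954 -4.214 0.653
endloop
endfacet
facet normal 0.813 -0.261 0.521
outer loop
vertex -1.281 -4.027 1.257
vertex -0.954 -4.214 0.653
vertex -0.853 -3.434 0.886
endloop
endfacet
facet normal -0.812 0.262 -0.521
outer loop
vertex -2.409 -3.746 -0.279
vertex -2.307 -2.966 -0.046
vertex -2.005 -3.346 -0.708
endloop
endfacet
facet normal 0.135 -0.785 -0.605
outer loop
vertex -2.409 -3.746 -0.279
vertex -2.005 -3.346 -0.708
vertex -0.954 -4.214 0.653
endloop
endfacet
facet normal 0.136 -0.784 -0.605
outer loop
vertex -0.954 -4.214 0.653
vertex -2.005 -3.346 -0.708
vertex -0.551 -3.814 0.225
endloop
endfacet
facet normal 0.813 -0.261 0.521
outer loop
vertex -0.954 -4.214 0.653
vertex -0.551 -3.814 0.225
vertex -0.853 -3.434 0.886
endloop
endfacet

endsolid


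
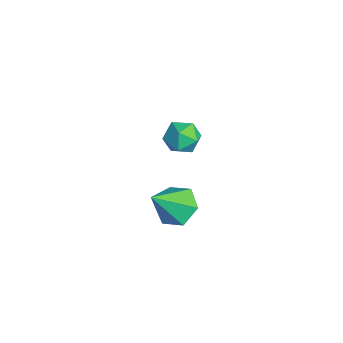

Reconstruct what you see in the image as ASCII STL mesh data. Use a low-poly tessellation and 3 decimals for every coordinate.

solid 
facet normal -0.890 0.081 -0.448
outer loop
vertex -3.396 3.887 -4.043
vertex -3.7 3.18 -3.568
vertex -3.789 4.018 -3.239
endloop
endfacet
facet normal -0.573 0.717 -0.397
outer loop
vertex -3.396 3.887 -4.043
vertex -3.789 4.018 -3.239
vertex -3.048 4.486 -3.462
endloop
endfacet
facet normal 0.057 0.678 -0.733
outer loop
vertex -3.396 3.887 -4.043
vertex -3.048 4.486 -3.462
vertex -2.5 3.937 -3.927
endloop
endfacet
facet normal 0.127 0.017 -0.992
outer loop
vertex -3.396 3.887 -4.043
vertex -2.5 3.937 -3.927
vertex -2.903 3.13 -3.993
endloop
endfacet
facet normal -0.458 -0.352 -0.817
outer loop
vertex -3.396 3.887 -4.043
vertex -2.903 3.13 -3.993
vertex -3.7 3.18 -3.568
endloop
endfacet
facet normal -0.446 0.846 0.293
outer loop
vertex -3.048 4.486 -3.462
vertex -3.789 4.018 -3.239
vertex -3.137 4.15 -2.627
endloop
endfacet
facet normal -0.960 -0.184 0.210
outer loop
vertex -3.789 4.018 -3.239
vertex -3.7 3.18 -3.568
vertex -3.54 3.343 -2.693
endloop
endfacet
facet normal -0.260 -0.886 -0.384
outer loop
vertex -3.7 3.18 -3.568
vertex -2.903 3.13 -3.993
vertex -2.992 2.794 -3.158
endloop
endfacet
facet normal 0.686 -0.288 -0.669
outer loop
vertex -2.903 3.13 -3.993
vertex -2.5 3.937 -3.927
vertex -2.251 3.262 -3.381
endloop
endfacet
facet normal 0.571 0.782 -0.250
outer loop
vertex -2.5 3.937 -3.927
vertex -3.048 4.486 -3.462
vertex -2.34 4.1 -3.052
endloop
endfacet
facet normal -0.127 -0.017 0.992
outer loop
vertex -2.644 3.393 -2.577
vertex -3.137 4.15 -2.627
vertex -3.54 3.343 -2.693
endloop
endfacet
facet normal -0.057 -0.678 0.733
outer loop
vertex -2.644 3.393 -2.577
vertex -3.54 3.343 -2.693
vertex -2.992 2.794 -3.158
endloop
endfacet
facet normal 0.573 -0.717 0.397
outer loop
vertex -2.644 3.393 -2.577
vertex -2.992 2.794 -3.158
vertex -2.251 3.262 -3.381
endloop
endfacet
facet normal 0.890 -0.081 0.448
outer loop
vertex -2.644 3.393 -2.577
vertex -2.251 3.262 -3.381
vertex -2.34 4.1 -3.052
endloop
endfacet
facet normal 0.458 0.352 0.817
outer loop
vertex -2.644 3.393 -2.577
vertex -2.34 4.1 -3.052
vertex -3.137 4.15 -2.627
endloop
endfacet
facet normal -0.686 0.288 0.669
outer loop
vertex -3.54 3.343 -2.693
vertex -3.137 4.15 -2.627
vertex -3.789 4.018 -3.239
endloop
endfacet
facet normal -0.571 -0.782 0.250
outer loop
vertex -2.992 2.794 -3.158
vertex -3.54 3.343 -2.693
vertex -3.7 3.18 -3.568
endloop
endfacet
facet normal 0.446 -0.846 -0.293
outer loop
vertex -2.251 3.262 -3.381
vertex -2.992 2.794 -3.158
vertex -2.903 3.13 -3.993
endloop
endfacet
facet normal 0.960 0.184 -0.210
outer loop
vertex -2.34 4.1 -3.052
vertex -2.251 3.262 -3.381
vertex -2.5 3.937 -3.927
endloop
endfacet
facet normal 0.260 0.886 0.384
outer loop
vertex -3.137 4.15 -2.627
vertex -2.34 4.1 -3.052
vertex -3.048 4.486 -3.462
endloop
endfacet
facet normal -0.263 0.601 -0.755
outer loop
vertex 2.614 2.648 -2.15
vertex 1.996 1.973 -2.472
vertex 1.696 2.641 -1.836
endloop
endfacet
facet normal 0.278 0.494 0.824
outer loop
vertex 2.614 2.648 -2.15
vertex 1.696 2.641 -1.836
vertex 2.504 0.807 -1.008
endloop
endfacet
facet normal -0.262 0.601 -0.755
outer loop
vertex 1.696 2.641 -1.836
vertex 1.996 1.973 -2.472
vertex 1.078 1.967 -2.158
endloop
endfacet
facet normal -0.561 0.123 0.819
outer loop
vertex 1.696 2.641 -1.836
vertex 1.078 1.967 -2.158
vertex 2.504 0.807 -1.008
endloop
endfacet
facet normal -0.262 0.602 -0.754
outer loop
vertex 1.078 1.967 -2.158
vertex 1.996 1.973 -2.472
vertex 1.378 1.299 -2.795
endloop
endfacet
facet normal -0.735 -0.611 0.295
outer loop
vertex 1.078 1.967 -2.158
vertex 1.378 1.299 -2.795
vertex 2.504 0.807 -1.008
endloop
endfacet
facet normal -0.262 0.602 -0.755
outer loop
vertex 1.378 1.299 -2.795
vertex 1.996 1.973 -2.472
vertex 2.295 1.305 -3.108
endloop
endfacet
facet normal -0.070 -0.972 -0.224
outer loop
vertex 1.378 1.299 -2.795
vertex 2.295 1.305 -3.108
vertex 2.504 0.807 -1.008
endloop
endfacet
facet normal -0.263 0.601 -0.755
outer loop
vertex 2.295 1.305 -3.108
vertex 1.996 1.973 -2.472
vertex 2.913 1.98 -2.786
endloop
endfacet
facet normal 0.769 -0.600 -0.219
outer loop
vertex 2.295 1.305 -3.108
vertex 2.913 1.98 -2.786
vertex 2.504 0.807 -1.008
endloop
endfacet
facet normal -0.263 0.601 -0.755
outer loop
vertex 2.913 1.98 -2.786
vertex 1.996 1.973 -2.472
vertex 2.614 2.648 -2.15
endloop
endfacet
facet normal 0.943 0.132 0.304
outer loop
vertex 2.913 1.98 -2.786
vertex 2.614 2.648 -2.15
vertex 2.504 0.807 -1.008
endloop
endfacet

endsolid


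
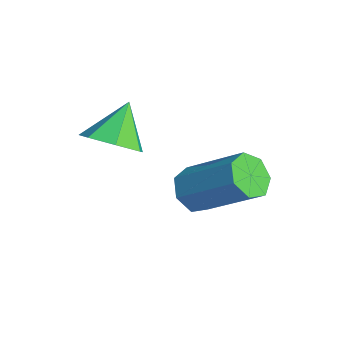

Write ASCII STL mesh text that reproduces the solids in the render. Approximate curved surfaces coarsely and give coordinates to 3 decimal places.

solid 
facet normal -0.596 -0.547 -0.588
outer loop
vertex 0.925 1.18 -4.602
vertex 0.628 0.904 -4.044
vertex 0.448 1.473 -4.391
endloop
endfacet
facet normal 0.094 0.678 -0.729
outer loop
vertex 0.925 1.18 -4.602
vertex 0.448 1.473 -4.391
vertex 2.069 2.231 -3.475
endloop
endfacet
facet normal 0.094 0.679 -0.728
outer loop
vertex 2.069 2.231 -3.475
vertex 0.448 1.473 -4.391
vertex 1.592 2.524 -3.263
endloop
endfacet
facet normal 0.597 0.547 0.586
outer loop
vertex 2.069 2.231 -3.475
vertex 1.592 2.524 -3.263
vertex 1.772 1.956 -2.916
endloop
endfacet
facet normal -0.597 -0.547 -0.587
outer loop
vertex 0.448 1.473 -4.391
vertex 0.628 0.904 -4.044
vertex 0.106 1.338 -3.918
endloop
endfacet
facet normal -0.565 0.806 -0.178
outer loop
vertex 0.448 1.473 -4.391
vertex 0.106 1.338 -3.918
vertex 1.592 2.524 -3.263
endloop
endfacet
facet normal -0.565 0.806 -0.179
outer loop
vertex 1.592 2.524 -3.263
vertex 0.106 1.338 -3.918
vertex 1.25 2.389 -2.791
endloop
endfacet
facet normal 0.595 0.548 0.588
outer loop
vertex 1.592 2.524 -3.263
vertex 1.25 2.389 -2.791
vertex 1.772 1.956 -2.916
endloop
endfacet
facet normal -0.596 -0.547 -0.588
outer loop
vertex 0.106 1.338 -3.918
vertex 0.628 0.904 -4.044
vertex 0.157 0.876 -3.54
endloop
endfacet
facet normal -0.798 0.326 0.506
outer loop
vertex 0.106 1.338 -3.918
vertex 0.157 0.876 -3.54
vertex 1.25 2.389 -2.791
endloop
endfacet
facet normal -0.799 0.327 0.505
outer loop
vertex 1.25 2.389 -2.791
vertex 0.157 0.876 -3.54
vertex 1.301 1.928 -2.412
endloop
endfacet
facet normal 0.596 0.548 0.587
outer loop
vertex 1.25 2.389 -2.791
vertex 1.301 1.928 -2.412
vertex 1.772 1.956 -2.916
endloop
endfacet
facet normal -0.596 -0.548 -0.587
outer loop
vertex 0.157 0.876 -3.54
vertex 0.628 0.904 -4.044
vertex 0.563 0.436 -3.541
endloop
endfacet
facet normal -0.431 -0.399 0.809
outer loop
vertex 0.157 0.876 -3.54
vertex 0.563 0.436 -3.541
vertex 1.301 1.928 -2.412
endloop
endfacet
facet normal -0.430 -0.400 0.810
outer loop
vertex 1.301 1.928 -2.412
vertex 0.563 0.436 -3.541
vertex 1.707 1.488 -2.414
endloop
endfacet
facet normal 0.596 0.547 0.587
outer loop
vertex 1.301 1.928 -2.412
vertex 1.707 1.488 -2.414
vertex 1.772 1.956 -2.916
endloop
endfacet
facet normal -0.596 -0.548 -0.587
outer loop
vertex 0.563 0.436 -3.541
vertex 0.628 0.904 -4.044
vertex 1.018 0.348 -3.921
endloop
endfacet
facet normal 0.261 -0.824 0.504
outer loop
vertex 0.563 0.436 -3.541
vertex 1.018 0.348 -3.921
vertex 1.707 1.488 -2.414
endloop
endfacet
facet normal 0.260 -0.824 0.504
outer loop
vertex 1.707 1.488 -2.414
vertex 1.018 0.348 -3.921
vertex 2.162 1.4 -2.793
endloop
endfacet
facet normal 0.595 0.548 0.588
outer loop
vertex 1.707 1.488 -2.414
vertex 2.162 1.4 -2.793
vertex 1.772 1.956 -2.916
endloop
endfacet
facet normal -0.596 -0.548 -0.587
outer loop
vertex 1.018 0.348 -3.921
vertex 0.628 0.904 -4.044
vertex 1.179 0.679 -4.393
endloop
endfacet
facet normal 0.757 -0.628 -0.182
outer loop
vertex 1.018 0.348 -3.921
vertex 1.179 0.679 -4.393
vertex 2.162 1.4 -2.793
endloop
endfacet
facet normal 0.757 -0.628 -0.182
outer loop
vertex 2.162 1.4 -2.793
vertex 1.179 0.679 -4.393
vertex 2.323 1.731 -3.265
endloop
endfacet
facet normal 0.596 0.548 0.587
outer loop
vertex 2.162 1.4 -2.793
vertex 2.323 1.731 -3.265
vertex 1.772 1.956 -2.916
endloop
endfacet
facet normal -0.596 -0.547 -0.588
outer loop
vertex 1.179 0.679 -4.393
vertex 0.628 0.904 -4.044
vertex 0.925 1.18 -4.602
endloop
endfacet
facet normal 0.682 0.041 -0.730
outer loop
vertex 1.179 0.679 -4.393
vertex 0.925 1.18 -4.602
vertex 2.323 1.731 -3.265
endloop
endfacet
facet normal 0.682 0.040 -0.730
outer loop
vertex 2.323 1.731 -3.265
vertex 0.925 1.18 -4.602
vertex 2.069 2.231 -3.475
endloop
endfacet
facet normal 0.596 0.549 0.586
outer loop
vertex 2.323 1.731 -3.265
vertex 2.069 2.231 -3.475
vertex 1.772 1.956 -2.916
endloop
endfacet
facet normal 0.441 -0.464 -0.768
outer loop
vertex 0.064 -0.267 -2.772
vertex -0.597 -0.798 -2.831
vertex -0.482 -0.049 -3.217
endloop
endfacet
facet normal 0.219 0.955 0.199
outer loop
vertex 0.064 -0.267 -2.772
vertex -0.482 -0.049 -3.217
vertex -1.183 -0.182 -1.809
endloop
endfacet
facet normal 0.441 -0.464 -0.769
outer loop
vertex -0.482 -0.049 -3.217
vertex -0.597 -0.798 -2.831
vertex -1.115 -0.395 -3.371
endloop
endfacet
facet normal -0.448 0.883 -0.140
outer loop
vertex -0.482 -0.049 -3.217
vertex -1.115 -0.395 -3.371
vertex -1.183 -0.182 -1.809
endloop
endfacet
facet normal 0.442 -0.462 -0.769
outer loop
vertex -1.115 -0.395 -3.371
vertex -0.597 -0.798 -2.831
vertex -1.357 -1.045 -3.119
endloop
endfacet
facet normal -0.944 0.319 -0.085
outer loop
vertex -1.115 -0.395 -3.371
vertex -1.357 -1.045 -3.119
vertex -1.183 -0.182 -1.809
endloop
endfacet
facet normal 0.442 -0.463 -0.768
outer loop
vertex -1.357 -1.045 -3.119
vertex -0.597 -0.798 -2.831
vertex -1.027 -1.508 -2.65
endloop
endfacet
facet normal -0.894 -0.310 0.323
outer loop
vertex -1.357 -1.045 -3.119
vertex -1.027 -1.508 -2.65
vertex -1.183 -0.182 -1.809
endloop
endfacet
facet normal 0.440 -0.463 -0.769
outer loop
vertex -1.027 -1.508 -2.65
vertex -0.597 -0.798 -2.831
vertex -0.372 -1.437 -2.318
endloop
endfacet
facet normal -0.336 -0.532 0.777
outer loop
vertex -1.027 -1.508 -2.65
vertex -0.372 -1.437 -2.318
vertex -1.183 -0.182 -1.809
endloop
endfacet
facet normal 0.441 -0.462 -0.769
outer loop
vertex -0.372 -1.437 -2.318
vertex -0.597 -0.798 -2.831
vertex 0.113 -0.884 -2.372
endloop
endfacet
facet normal 0.309 -0.179 0.934
outer loop
vertex -0.372 -1.437 -2.318
vertex 0.113 -0.884 -2.372
vertex -1.183 -0.182 -1.809
endloop
endfacet
facet normal 0.441 -0.463 -0.769
outer loop
vertex 0.113 -0.884 -2.372
vertex -0.597 -0.798 -2.831
vertex 0.064 -0.267 -2.772
endloop
endfacet
facet normal 0.556 0.483 0.677
outer loop
vertex 0.113 -0.884 -2.372
vertex 0.064 -0.267 -2.772
vertex -1.183 -0.182 -1.809
endloop
endfacet

endsolid


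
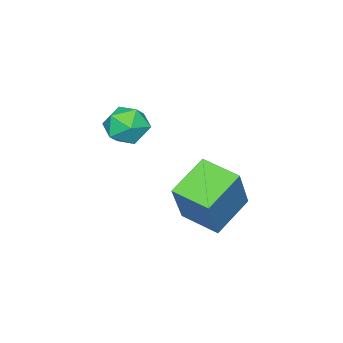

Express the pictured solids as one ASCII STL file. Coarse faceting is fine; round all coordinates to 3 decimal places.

solid 
facet normal 0.040 0.826 0.563
outer loop
vertex 2.687 -3.149 1.099
vertex 2.806 -3.598 1.749
vertex 3.43 -3.338 1.323
endloop
endfacet
facet normal 0.273 0.957 -0.099
outer loop
vertex 2.687 -3.149 1.099
vertex 3.43 -3.338 1.323
vertex 3.228 -3.36 0.55
endloop
endfacet
facet normal -0.251 0.794 -0.553
outer loop
vertex 2.687 -3.149 1.099
vertex 3.228 -3.36 0.55
vertex 2.479 -3.633 0.498
endloop
endfacet
facet normal -0.808 0.562 -0.173
outer loop
vertex 2.687 -3.149 1.099
vertex 2.479 -3.633 0.498
vertex 2.218 -3.78 1.239
endloop
endfacet
facet normal -0.628 0.582 0.517
outer loop
vertex 2.687 -3.149 1.099
vertex 2.218 -3.78 1.239
vertex 2.806 -3.598 1.749
endloop
endfacet
facet normal 0.822 0.521 -0.230
outer loop
vertex 3.228 -3.36 0.55
vertex 3.43 -3.338 1.323
vertex 3.682 -3.94 0.861
endloop
endfacet
facet normal 0.446 0.308 0.841
outer loop
vertex 3.43 -3.338 1.323
vertex 2.806 -3.598 1.749
vertex 3.421 -4.087 1.602
endloop
endfacet
facet normal -0.637 -0.088 0.766
outer loop
vertex 2.806 -3.598 1.749
vertex 2.218 -3.78 1.239
vertex 2.672 -4.36 1.55
endloop
endfacet
facet normal -0.929 -0.120 -0.351
outer loop
vertex 2.218 -3.78 1.239
vertex 2.479 -3.633 0.498
vertex 2.47 -4.382 0.777
endloop
endfacet
facet normal -0.027 0.257 -0.966
outer loop
vertex 2.479 -3.633 0.498
vertex 3.228 -3.36 0.55
vertex 3.094 -4.122 0.351
endloop
endfacet
facet normal 0.808 -0.562 0.173
outer loop
vertex 3.213 -4.571 1.001
vertex 3.682 -3.94 0.861
vertex 3.421 -4.087 1.602
endloop
endfacet
facet normal 0.251 -0.794 0.553
outer loop
vertex 3.213 -4.571 1.001
vertex 3.421 -4.087 1.602
vertex 2.672 -4.36 1.55
endloop
endfacet
facet normal -0.273 -0.957 0.099
outer loop
vertex 3.213 -4.571 1.001
vertex 2.672 -4.36 1.55
vertex 2.47 -4.382 0.777
endloop
endfacet
facet normal -0.040 -0.826 -0.563
outer loop
vertex 3.213 -4.571 1.001
vertex 2.47 -4.382 0.777
vertex 3.094 -4.122 0.351
endloop
endfacet
facet normal 0.628 -0.582 -0.517
outer loop
vertex 3.213 -4.571 1.001
vertex 3.094 -4.122 0.351
vertex 3.682 -3.94 0.861
endloop
endfacet
facet normal 0.929 0.120 0.351
outer loop
vertex 3.421 -4.087 1.602
vertex 3.682 -3.94 0.861
vertex 3.43 -3.338 1.323
endloop
endfacet
facet normal 0.027 -0.257 0.966
outer loop
vertex 2.672 -4.36 1.55
vertex 3.421 -4.087 1.602
vertex 2.806 -3.598 1.749
endloop
endfacet
facet normal -0.822 -0.521 0.230
outer loop
vertex 2.47 -4.382 0.777
vertex 2.672 -4.36 1.55
vertex 2.218 -3.78 1.239
endloop
endfacet
facet normal -0.446 -0.308 -0.841
outer loop
vertex 3.094 -4.122 0.351
vertex 2.47 -4.382 0.777
vertex 2.479 -3.633 0.498
endloop
endfacet
facet normal 0.637 0.088 -0.766
outer loop
vertex 3.682 -3.94 0.861
vertex 3.094 -4.122 0.351
vertex 3.228 -3.36 0.55
endloop
endfacet
facet normal -0.483 -0.163 -0.860
outer loop
vertex 0.498 -2.458 -2.277
vertex 0.499 -1.112 -2.532
vertex 1.891 -2.602 -3.032
endloop
endfacet
facet normal -0.001 -0.982 0.186
outer loop
vertex 2.881 -2.268 -1.268
vertex 0.498 -2.458 -2.277
vertex 1.891 -2.602 -3.032
endloop
endfacet
facet normal -0.483 -0.163 -0.860
outer loop
vertex 1.891 -2.602 -3.032
vertex 0.499 -1.112 -2.532
vertex 1.892 -1.256 -3.287
endloop
endfacet
facet normal 0.876 -0.091 -0.474
outer loop
vertex 1.892 -1.256 -3.287
vertex 2.881 -2.268 -1.268
vertex 1.891 -2.602 -3.032
endloop
endfacet
facet normal -0.876 0.091 0.474
outer loop
vertex 0.498 -2.458 -2.277
vertex 1.489 -0.778 -0.768
vertex 0.499 -1.112 -2.532
endloop
endfacet
facet normal -0.001 -0.982 0.186
outer loop
vertex 1.488 -2.124 -0.513
vertex 0.498 -2.458 -2.277
vertex 2.881 -2.268 -1.268
endloop
endfacet
facet normal -0.876 0.091 0.474
outer loop
vertex 1.488 -2.124 -0.513
vertex 1.489 -0.778 -0.768
vertex 0.498 -2.458 -2.277
endloop
endfacet
facet normal 0.001 0.982 -0.186
outer loop
vertex 0.499 -1.112 -2.532
vertex 1.489 -0.778 -0.768
vertex 1.892 -1.256 -3.287
endloop
endfacet
facet normal 0.876 -0.091 -0.474
outer loop
vertex 2.882 -0.922 -1.523
vertex 2.881 -2.268 -1.268
vertex 1.892 -1.256 -3.287
endloop
endfacet
facet normal 0.001 0.982 -0.186
outer loop
vertex 1.892 -1.256 -3.287
vertex 1.489 -0.778 -0.768
vertex 2.882 -0.922 -1.523
endloop
endfacet
facet normal 0.483 0.163 0.860
outer loop
vertex 2.882 -0.922 -1.523
vertex 1.488 -2.124 -0.513
vertex 2.881 -2.268 -1.268
endloop
endfacet
facet normal 0.483 0.163 0.860
outer loop
vertex 1.489 -0.778 -0.768
vertex 1.488 -2.124 -0.513
vertex 2.882 -0.922 -1.523
endloop
endfacet

endsolid


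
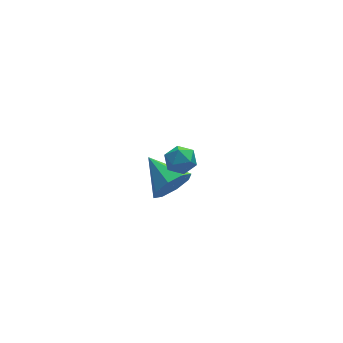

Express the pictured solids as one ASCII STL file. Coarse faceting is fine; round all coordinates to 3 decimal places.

solid 
facet normal 0.298 -0.886 -0.356
outer loop
vertex -0.992 -0.178 -4.281
vertex -1.307 -0.582 -3.54
vertex -1.65 -0.373 -4.346
endloop
endfacet
facet normal -0.151 0.730 -0.666
outer loop
vertex -0.992 -0.178 -4.281
vertex -1.65 -0.373 -4.346
vertex -1.793 0.862 -2.96
endloop
endfacet
facet normal 0.299 -0.885 -0.357
outer loop
vertex -1.65 -0.373 -4.346
vertex -1.307 -0.582 -3.54
vertex -2.106 -0.691 -3.939
endloop
endfacet
facet normal -0.748 0.455 -0.483
outer loop
vertex -1.65 -0.373 -4.346
vertex -2.106 -0.691 -3.939
vertex -1.793 0.862 -2.96
endloop
endfacet
facet normal 0.298 -0.886 -0.356
outer loop
vertex -2.106 -0.691 -3.939
vertex -1.307 -0.582 -3.54
vertex -2.094 -0.944 -3.299
endloop
endfacet
facet normal -0.986 0.150 0.078
outer loop
vertex -2.106 -0.691 -3.939
vertex -2.094 -0.944 -3.299
vertex -1.793 0.862 -2.96
endloop
endfacet
facet normal 0.298 -0.886 -0.356
outer loop
vertex -2.094 -0.944 -3.299
vertex -1.307 -0.582 -3.54
vertex -1.621 -0.985 -2.8
endloop
endfacet
facet normal -0.726 -0.008 0.688
outer loop
vertex -2.094 -0.944 -3.299
vertex -1.621 -0.985 -2.8
vertex -1.793 0.862 -2.96
endloop
endfacet
facet normal 0.298 -0.886 -0.356
outer loop
vertex -1.621 -0.985 -2.8
vertex -1.307 -0.582 -3.54
vertex -0.964 -0.79 -2.735
endloop
endfacet
facet normal -0.120 0.075 0.990
outer loop
vertex -1.621 -0.985 -2.8
vertex -0.964 -0.79 -2.735
vertex -1.793 0.862 -2.96
endloop
endfacet
facet normal 0.298 -0.886 -0.356
outer loop
vertex -0.964 -0.79 -2.735
vertex -1.307 -0.582 -3.54
vertex -0.507 -0.473 -3.141
endloop
endfacet
facet normal 0.476 0.349 0.808
outer loop
vertex -0.964 -0.79 -2.735
vertex -0.507 -0.473 -3.141
vertex -1.793 0.862 -2.96
endloop
endfacet
facet normal 0.298 -0.885 -0.356
outer loop
vertex -0.507 -0.473 -3.141
vertex -1.307 -0.582 -3.54
vertex -0.519 -0.219 -3.782
endloop
endfacet
facet normal 0.715 0.655 0.246
outer loop
vertex -0.507 -0.473 -3.141
vertex -0.519 -0.219 -3.782
vertex -1.793 0.862 -2.96
endloop
endfacet
facet normal 0.299 -0.886 -0.356
outer loop
vertex -0.519 -0.219 -3.782
vertex -1.307 -0.582 -3.54
vertex -0.992 -0.178 -4.281
endloop
endfacet
facet normal 0.455 0.813 -0.364
outer loop
vertex -0.519 -0.219 -3.782
vertex -0.992 -0.178 -4.281
vertex -1.793 0.862 -2.96
endloop
endfacet
facet normal -0.439 0.892 0.112
outer loop
vertex -2.172 -2.927 0.943
vertex -2.486 -3.148 1.47
vertex -1.901 -2.868 1.533
endloop
endfacet
facet normal 0.204 0.961 -0.190
outer loop
vertex -2.172 -2.927 0.943
vertex -1.901 -2.868 1.533
vertex -1.536 -3.046 1.023
endloop
endfacet
facet normal 0.207 0.575 -0.792
outer loop
vertex -2.172 -2.927 0.943
vertex -1.536 -3.046 1.023
vertex -1.896 -3.437 0.645
endloop
endfacet
facet normal -0.433 0.268 -0.860
outer loop
vertex -2.172 -2.927 0.943
vertex -1.896 -3.437 0.645
vertex -2.483 -3.5 0.921
endloop
endfacet
facet normal -0.833 0.464 -0.302
outer loop
vertex -2.172 -2.927 0.943
vertex -2.483 -3.5 0.921
vertex -2.486 -3.148 1.47
endloop
endfacet
facet normal 0.687 0.681 0.254
outer loop
vertex -1.536 -3.046 1.023
vertex -1.901 -2.868 1.533
vertex -1.457 -3.34 1.599
endloop
endfacet
facet normal -0.352 0.569 0.743
outer loop
vertex -1.901 -2.868 1.533
vertex -2.486 -3.148 1.47
vertex -2.044 -3.403 1.875
endloop
endfacet
facet normal -0.990 -0.123 0.073
outer loop
vertex -2.486 -3.148 1.47
vertex -2.483 -3.5 0.921
vertex -2.404 -3.794 1.497
endloop
endfacet
facet normal -0.343 -0.439 -0.830
outer loop
vertex -2.483 -3.5 0.921
vertex -1.896 -3.437 0.645
vertex -2.039 -3.972 0.987
endloop
endfacet
facet normal 0.692 0.058 -0.719
outer loop
vertex -1.896 -3.437 0.645
vertex -1.536 -3.046 1.023
vertex -1.454 -3.692 1.05
endloop
endfacet
facet normal 0.433 -0.268 0.860
outer loop
vertex -1.768 -3.913 1.577
vertex -1.457 -3.34 1.599
vertex -2.044 -3.403 1.875
endloop
endfacet
facet normal -0.207 -0.575 0.792
outer loop
vertex -1.768 -3.913 1.577
vertex -2.044 -3.403 1.875
vertex -2.404 -3.794 1.497
endloop
endfacet
facet normal -0.204 -0.961 0.190
outer loop
vertex -1.768 -3.913 1.577
vertex -2.404 -3.794 1.497
vertex -2.039 -3.972 0.987
endloop
endfacet
facet normal 0.439 -0.892 -0.112
outer loop
vertex -1.768 -3.913 1.577
vertex -2.039 -3.972 0.987
vertex -1.454 -3.692 1.05
endloop
endfacet
facet normal 0.833 -0.464 0.302
outer loop
vertex -1.768 -3.913 1.577
vertex -1.454 -3.692 1.05
vertex -1.457 -3.34 1.599
endloop
endfacet
facet normal 0.343 0.439 0.830
outer loop
vertex -2.044 -3.403 1.875
vertex -1.457 -3.34 1.599
vertex -1.901 -2.868 1.533
endloop
endfacet
facet normal -0.692 -0.058 0.719
outer loop
vertex -2.404 -3.794 1.497
vertex -2.044 -3.403 1.875
vertex -2.486 -3.148 1.47
endloop
endfacet
facet normal -0.687 -0.681 -0.254
outer loop
vertex -2.039 -3.972 0.987
vertex -2.404 -3.794 1.497
vertex -2.483 -3.5 0.921
endloop
endfacet
facet normal 0.352 -0.569 -0.743
outer loop
vertex -1.454 -3.692 1.05
vertex -2.039 -3.972 0.987
vertex -1.896 -3.437 0.645
endloop
endfacet
facet normal 0.990 0.123 -0.073
outer loop
vertex -1.457 -3.34 1.599
vertex -1.454 -3.692 1.05
vertex -1.536 -3.046 1.023
endloop
endfacet

endsolid


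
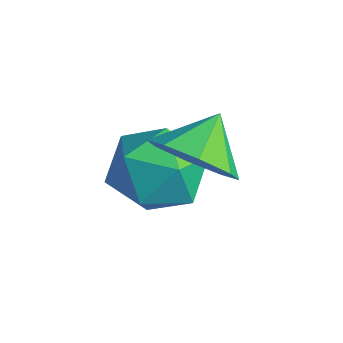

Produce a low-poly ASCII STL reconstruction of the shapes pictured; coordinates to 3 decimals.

solid 
facet normal 0.286 -0.759 -0.585
outer loop
vertex 1.569 -3.202 -0.215
vertex 0.595 -3.383 -0.457
vertex 1.339 -2.803 -0.845
endloop
endfacet
facet normal 0.546 0.783 0.297
outer loop
vertex 1.569 -3.202 -0.215
vertex 1.339 -2.803 -0.845
vertex 0.245 -2.457 0.257
endloop
endfacet
facet normal 0.286 -0.759 -0.586
outer loop
vertex 1.339 -2.803 -0.845
vertex 0.595 -3.383 -0.457
vertex 0.673 -2.743 -1.248
endloop
endfacet
facet normal 0.171 0.976 -0.137
outer loop
vertex 1.339 -2.803 -0.845
vertex 0.673 -2.743 -1.248
vertex 0.245 -2.457 0.257
endloop
endfacet
facet normal 0.286 -0.758 -0.585
outer loop
vertex 0.673 -2.743 -1.248
vertex 0.595 -3.383 -0.457
vertex -0.039 -3.058 -1.188
endloop
endfacet
facet normal -0.408 0.869 -0.281
outer loop
vertex 0.673 -2.743 -1.248
vertex -0.039 -3.058 -1.188
vertex 0.245 -2.457 0.257
endloop
endfacet
facet normal 0.286 -0.759 -0.585
outer loop
vertex -0.039 -3.058 -1.188
vertex 0.595 -3.383 -0.457
vertex -0.38 -3.563 -0.7
endloop
endfacet
facet normal -0.850 0.524 -0.051
outer loop
vertex -0.039 -3.058 -1.188
vertex -0.38 -3.563 -0.7
vertex 0.245 -2.457 0.257
endloop
endfacet
facet normal 0.286 -0.759 -0.585
outer loop
vertex -0.38 -3.563 -0.7
vertex 0.595 -3.383 -0.457
vertex -0.15 -3.963 -0.069
endloop
endfacet
facet normal -0.897 0.145 0.418
outer loop
vertex -0.38 -3.563 -0.7
vertex -0.15 -3.963 -0.069
vertex 0.245 -2.457 0.257
endloop
endfacet
facet normal 0.286 -0.759 -0.585
outer loop
vertex -0.15 -3.963 -0.069
vertex 0.595 -3.383 -0.457
vertex 0.516 -4.022 0.334
endloop
endfacet
facet normal -0.520 -0.048 0.853
outer loop
vertex -0.15 -3.963 -0.069
vertex 0.516 -4.022 0.334
vertex 0.245 -2.457 0.257
endloop
endfacet
facet normal 0.285 -0.759 -0.585
outer loop
vertex 0.516 -4.022 0.334
vertex 0.595 -3.383 -0.457
vertex 1.228 -3.708 0.273
endloop
endfacet
facet normal 0.059 0.059 0.996
outer loop
vertex 0.516 -4.022 0.334
vertex 1.228 -3.708 0.273
vertex 0.245 -2.457 0.257
endloop
endfacet
facet normal 0.286 -0.758 -0.586
outer loop
vertex 1.228 -3.708 0.273
vertex 0.595 -3.383 -0.457
vertex 1.569 -3.202 -0.215
endloop
endfacet
facet normal 0.500 0.403 0.767
outer loop
vertex 1.228 -3.708 0.273
vertex 1.569 -3.202 -0.215
vertex 0.245 -2.457 0.257
endloop
endfacet
facet normal -0.135 0.841 0.525
outer loop
vertex -1.456 -2.388 -1.854
vertex -0.967 -2.891 -0.922
vertex -0.304 -2.308 -1.685
endloop
endfacet
facet normal -0.044 0.985 -0.168
outer loop
vertex -1.456 -2.388 -1.854
vertex -0.304 -2.308 -1.685
vertex -0.725 -2.509 -2.755
endloop
endfacet
facet normal -0.551 0.642 -0.533
outer loop
vertex -1.456 -2.388 -1.854
vertex -0.725 -2.509 -2.755
vertex -1.647 -3.216 -2.653
endloop
endfacet
facet normal -0.956 0.285 -0.067
outer loop
vertex -1.456 -2.388 -1.854
vertex -1.647 -3.216 -2.653
vertex -1.797 -3.453 -1.52
endloop
endfacet
facet normal -0.699 0.408 0.587
outer loop
vertex -1.456 -2.388 -1.854
vertex -1.797 -3.453 -1.52
vertex -0.967 -2.891 -0.922
endloop
endfacet
facet normal 0.588 0.721 -0.367
outer loop
vertex -0.725 -2.509 -2.755
vertex -0.304 -2.308 -1.685
vertex 0.217 -3.087 -2.38
endloop
endfacet
facet normal 0.441 0.486 0.755
outer loop
vertex -0.304 -2.308 -1.685
vertex -0.967 -2.891 -0.922
vertex 0.067 -3.324 -1.247
endloop
endfacet
facet normal -0.472 -0.214 0.855
outer loop
vertex -0.967 -2.891 -0.922
vertex -1.797 -3.453 -1.52
vertex -0.855 -4.031 -1.145
endloop
endfacet
facet normal -0.888 -0.412 -0.204
outer loop
vertex -1.797 -3.453 -1.52
vertex -1.647 -3.216 -2.653
vertex -1.276 -4.232 -2.215
endloop
endfacet
facet normal -0.232 0.165 -0.959
outer loop
vertex -1.647 -3.216 -2.653
vertex -0.725 -2.509 -2.755
vertex -0.613 -3.649 -2.978
endloop
endfacet
facet normal 0.956 -0.285 0.067
outer loop
vertex -0.124 -4.152 -2.046
vertex 0.217 -3.087 -2.38
vertex 0.067 -3.324 -1.247
endloop
endfacet
facet normal 0.551 -0.642 0.533
outer loop
vertex -0.124 -4.152 -2.046
vertex 0.067 -3.324 -1.247
vertex -0.855 -4.031 -1.145
endloop
endfacet
facet normal 0.044 -0.985 0.168
outer loop
vertex -0.124 -4.152 -2.046
vertex -0.855 -4.031 -1.145
vertex -1.276 -4.232 -2.215
endloop
endfacet
facet normal 0.135 -0.841 -0.525
outer loop
vertex -0.124 -4.152 -2.046
vertex -1.276 -4.232 -2.215
vertex -0.613 -3.649 -2.978
endloop
endfacet
facet normal 0.699 -0.408 -0.587
outer loop
vertex -0.124 -4.152 -2.046
vertex -0.613 -3.649 -2.978
vertex 0.217 -3.087 -2.38
endloop
endfacet
facet normal 0.888 0.412 0.204
outer loop
vertex 0.067 -3.324 -1.247
vertex 0.217 -3.087 -2.38
vertex -0.304 -2.308 -1.685
endloop
endfacet
facet normal 0.232 -0.165 0.959
outer loop
vertex -0.855 -4.031 -1.145
vertex 0.067 -3.324 -1.247
vertex -0.967 -2.891 -0.922
endloop
endfacet
facet normal -0.588 -0.721 0.367
outer loop
vertex -1.276 -4.232 -2.215
vertex -0.855 -4.031 -1.145
vertex -1.797 -3.453 -1.52
endloop
endfacet
facet normal -0.441 -0.486 -0.755
outer loop
vertex -0.613 -3.649 -2.978
vertex -1.276 -4.232 -2.215
vertex -1.647 -3.216 -2.653
endloop
endfacet
facet normal 0.472 0.214 -0.855
outer loop
vertex 0.217 -3.087 -2.38
vertex -0.613 -3.649 -2.978
vertex -0.725 -2.509 -2.755
endloop
endfacet

endsolid
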